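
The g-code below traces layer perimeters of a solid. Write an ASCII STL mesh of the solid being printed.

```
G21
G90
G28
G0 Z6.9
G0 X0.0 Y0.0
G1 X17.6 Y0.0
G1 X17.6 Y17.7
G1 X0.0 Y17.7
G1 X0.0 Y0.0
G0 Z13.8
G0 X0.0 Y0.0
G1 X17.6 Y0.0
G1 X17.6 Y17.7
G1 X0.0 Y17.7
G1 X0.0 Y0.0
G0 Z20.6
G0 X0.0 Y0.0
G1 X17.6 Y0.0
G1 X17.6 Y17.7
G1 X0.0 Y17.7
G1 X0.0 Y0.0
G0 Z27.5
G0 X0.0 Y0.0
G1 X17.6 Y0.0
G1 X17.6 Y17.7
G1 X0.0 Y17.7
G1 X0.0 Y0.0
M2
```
solid part
  facet normal 0.0000 0.0000 -1.0000
    outer loop
      vertex 17.6 17.7 0.0
      vertex 17.6 0.0 0.0
      vertex 0.0 0.0 0.0
    endloop
  endfacet
  facet normal 0.0000 0.0000 -1.0000
    outer loop
      vertex 0.0 17.7 0.0
      vertex 17.6 17.7 0.0
      vertex 0.0 0.0 0.0
    endloop
  endfacet
  facet normal 0.0000 0.0000 1.0000
    outer loop
      vertex 0.0 0.0 27.5
      vertex 17.6 0.0 27.5
      vertex 17.6 17.7 27.5
    endloop
  endfacet
  facet normal 0.0000 0.0000 1.0000
    outer loop
      vertex 0.0 0.0 27.5
      vertex 17.6 17.7 27.5
      vertex 0.0 17.7 27.5
    endloop
  endfacet
  facet normal 0.0000 -1.0000 0.0000
    outer loop
      vertex 0.0 0.0 0.0
      vertex 17.6 0.0 0.0
      vertex 17.6 0.0 27.5
    endloop
  endfacet
  facet normal 0.0000 -1.0000 0.0000
    outer loop
      vertex 0.0 0.0 0.0
      vertex 17.6 0.0 27.5
      vertex 0.0 0.0 27.5
    endloop
  endfacet
  facet normal 0.0000 1.0000 0.0000
    outer loop
      vertex 17.6 17.7 27.5
      vertex 17.6 17.7 0.0
      vertex 0.0 17.7 0.0
    endloop
  endfacet
  facet normal 0.0000 1.0000 0.0000
    outer loop
      vertex 0.0 17.7 27.5
      vertex 17.6 17.7 27.5
      vertex 0.0 17.7 0.0
    endloop
  endfacet
  facet normal -1.0000 0.0000 0.0000
    outer loop
      vertex 0.0 17.7 27.5
      vertex 0.0 17.7 0.0
      vertex 0.0 0.0 0.0
    endloop
  endfacet
  facet normal -1.0000 0.0000 0.0000
    outer loop
      vertex 0.0 0.0 27.5
      vertex 0.0 17.7 27.5
      vertex 0.0 0.0 0.0
    endloop
  endfacet
  facet normal 1.0000 0.0000 0.0000
    outer loop
      vertex 17.6 0.0 0.0
      vertex 17.6 17.7 0.0
      vertex 17.6 17.7 27.5
    endloop
  endfacet
  facet normal 1.0000 0.0000 0.0000
    outer loop
      vertex 17.6 0.0 0.0
      vertex 17.6 17.7 27.5
      vertex 17.6 0.0 27.5
    endloop
  endfacet
endsolid part

The G0 Z moves step by Δz≈6.9 mm. Every layer's G1 loop is the same polygon, so the solid is a straight extrusion of it from z=0 to z≈27.5. Closing with flat bottom and top caps and triangulating gives 12 facets — a rectangular box, roughly 17.6 × 17.7 mm footprint and 27.5 mm tall.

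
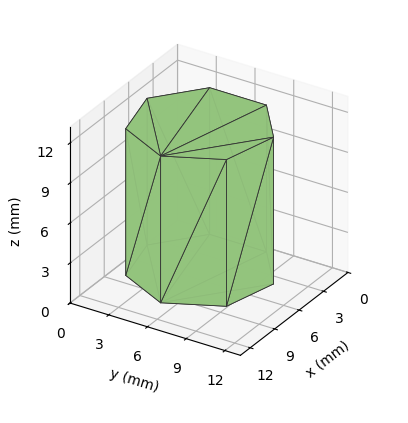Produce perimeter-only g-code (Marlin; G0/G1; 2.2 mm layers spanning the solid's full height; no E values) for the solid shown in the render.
Reading the render: the shape is a regular 7-sided prism (a cylinder approximated with 7 flat sides), circumscribed radius ≈ 5 mm, height ≈ 11 mm (dimensions read to the nearest mm from the axis ticks). For the g-code, the solid's height is divided into equal slices at the stated Δz and each level perimeter traced with G1 moves after a G0 lift.

; perimeter-only toolpath
G21 ; units = mm
G90 ; absolute positioning
G28 ; home
; layer 1
G0 Z2.2
G0 X10.0 Y5.0
G1 X8.1 Y8.9
G1 X3.9 Y9.9
G1 X0.5 Y7.2
G1 X0.5 Y2.8
G1 X3.9 Y0.1
G1 X8.1 Y1.1
G1 X10.0 Y5.0
; layer 2
G0 Z4.4
G0 X10.0 Y5.0
G1 X8.1 Y8.9
G1 X3.9 Y9.9
G1 X0.5 Y7.2
G1 X0.5 Y2.8
G1 X3.9 Y0.1
G1 X8.1 Y1.1
G1 X10.0 Y5.0
; layer 3
G0 Z6.6
G0 X10.0 Y5.0
G1 X8.1 Y8.9
G1 X3.9 Y9.9
G1 X0.5 Y7.2
G1 X0.5 Y2.8
G1 X3.9 Y0.1
G1 X8.1 Y1.1
G1 X10.0 Y5.0
; layer 4
G0 Z8.8
G0 X10.0 Y5.0
G1 X8.1 Y8.9
G1 X3.9 Y9.9
G1 X0.5 Y7.2
G1 X0.5 Y2.8
G1 X3.9 Y0.1
G1 X8.1 Y1.1
G1 X10.0 Y5.0
; layer 5
G0 Z11.0
G0 X10.0 Y5.0
G1 X8.1 Y8.9
G1 X3.9 Y9.9
G1 X0.5 Y7.2
G1 X0.5 Y2.8
G1 X3.9 Y0.1
G1 X8.1 Y1.1
G1 X10.0 Y5.0
M2 ; end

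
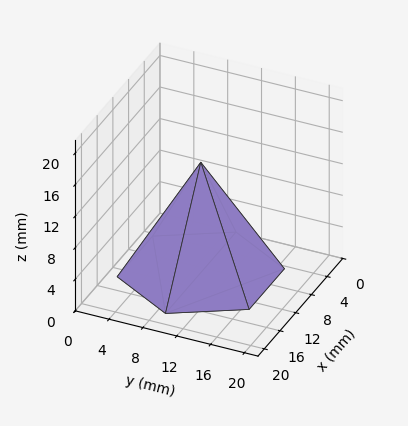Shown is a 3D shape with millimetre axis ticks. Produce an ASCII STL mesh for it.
Reading the render: the shape is a regular 6-sided pyramid, base circumscribed radius ≈ 9 mm, apex at z ≈ 14 mm (dimensions read to the nearest mm from the axis ticks). For the STL, each face is triangulated and given an outward normal.

solid part
  facet normal 0.0000 0.0000 -1.0000
    outer loop
      vertex 4.50 16.79 0.00
      vertex 13.50 16.79 0.00
      vertex 18.00 9.00 0.00
    endloop
  endfacet
  facet normal 0.0000 0.0000 -1.0000
    outer loop
      vertex 0.00 9.00 0.00
      vertex 4.50 16.79 0.00
      vertex 18.00 9.00 0.00
    endloop
  endfacet
  facet normal 0.0000 0.0000 -1.0000
    outer loop
      vertex 4.50 1.21 0.00
      vertex 0.00 9.00 0.00
      vertex 18.00 9.00 0.00
    endloop
  endfacet
  facet normal 0.0000 0.0000 -1.0000
    outer loop
      vertex 13.50 1.21 0.00
      vertex 4.50 1.21 0.00
      vertex 18.00 9.00 0.00
    endloop
  endfacet
  facet normal 0.7566 0.4371 0.4864
    outer loop
      vertex 18.00 9.00 0.00
      vertex 13.50 16.79 0.00
      vertex 9.00 9.00 14.00
    endloop
  endfacet
  facet normal 0.0000 0.8738 0.4862
    outer loop
      vertex 13.50 16.79 0.00
      vertex 4.50 16.79 0.00
      vertex 9.00 9.00 14.00
    endloop
  endfacet
  facet normal -0.7566 0.4371 0.4864
    outer loop
      vertex 4.50 16.79 0.00
      vertex 0.00 9.00 0.00
      vertex 9.00 9.00 14.00
    endloop
  endfacet
  facet normal -0.7566 -0.4371 0.4864
    outer loop
      vertex 0.00 9.00 0.00
      vertex 4.50 1.21 0.00
      vertex 9.00 9.00 14.00
    endloop
  endfacet
  facet normal 0.0000 -0.8738 0.4862
    outer loop
      vertex 4.50 1.21 0.00
      vertex 13.50 1.21 0.00
      vertex 9.00 9.00 14.00
    endloop
  endfacet
  facet normal 0.7566 -0.4371 0.4864
    outer loop
      vertex 13.50 1.21 0.00
      vertex 18.00 9.00 0.00
      vertex 9.00 9.00 14.00
    endloop
  endfacet
endsolid part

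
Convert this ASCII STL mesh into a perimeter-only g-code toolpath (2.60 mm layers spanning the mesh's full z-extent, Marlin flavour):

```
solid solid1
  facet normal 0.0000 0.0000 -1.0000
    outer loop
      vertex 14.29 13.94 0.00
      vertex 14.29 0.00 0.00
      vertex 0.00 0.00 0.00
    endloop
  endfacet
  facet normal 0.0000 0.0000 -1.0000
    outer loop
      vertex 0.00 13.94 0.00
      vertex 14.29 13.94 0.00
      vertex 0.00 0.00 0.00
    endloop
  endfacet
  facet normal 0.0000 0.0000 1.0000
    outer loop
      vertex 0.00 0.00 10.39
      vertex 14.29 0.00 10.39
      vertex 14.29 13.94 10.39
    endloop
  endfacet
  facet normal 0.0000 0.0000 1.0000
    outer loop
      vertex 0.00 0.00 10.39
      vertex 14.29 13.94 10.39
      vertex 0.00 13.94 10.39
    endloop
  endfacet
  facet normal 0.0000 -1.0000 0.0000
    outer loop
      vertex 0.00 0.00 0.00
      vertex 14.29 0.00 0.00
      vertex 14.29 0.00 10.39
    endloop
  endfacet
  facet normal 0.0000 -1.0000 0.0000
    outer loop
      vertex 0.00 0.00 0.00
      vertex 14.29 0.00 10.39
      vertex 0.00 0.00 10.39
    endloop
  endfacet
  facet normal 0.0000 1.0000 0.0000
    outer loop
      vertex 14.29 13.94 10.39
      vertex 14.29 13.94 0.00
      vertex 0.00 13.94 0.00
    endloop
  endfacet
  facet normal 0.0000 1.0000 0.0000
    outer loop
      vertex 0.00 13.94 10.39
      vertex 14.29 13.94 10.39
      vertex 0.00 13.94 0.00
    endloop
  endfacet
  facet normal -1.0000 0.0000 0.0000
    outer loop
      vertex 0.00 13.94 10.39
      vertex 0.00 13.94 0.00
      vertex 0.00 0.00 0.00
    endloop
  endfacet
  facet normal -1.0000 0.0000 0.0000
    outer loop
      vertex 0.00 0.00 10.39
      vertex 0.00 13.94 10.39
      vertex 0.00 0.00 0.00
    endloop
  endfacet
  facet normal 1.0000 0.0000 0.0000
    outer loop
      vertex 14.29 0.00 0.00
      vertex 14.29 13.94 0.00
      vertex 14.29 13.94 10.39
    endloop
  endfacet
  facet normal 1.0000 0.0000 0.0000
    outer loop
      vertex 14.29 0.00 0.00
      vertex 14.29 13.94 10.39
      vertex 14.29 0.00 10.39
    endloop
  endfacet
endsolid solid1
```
; perimeter-only toolpath
G21 ; units = mm
G90 ; absolute positioning
G28 ; home
; layer 1
G0 Z2.60
G0 X0.00 Y0.00
G1 X14.29 Y0.00
G1 X14.29 Y13.94
G1 X0.00 Y13.94
G1 X0.00 Y0.00
; layer 2
G0 Z5.20
G0 X0.00 Y0.00
G1 X14.29 Y0.00
G1 X14.29 Y13.94
G1 X0.00 Y13.94
G1 X0.00 Y0.00
; layer 3
G0 Z7.79
G0 X0.00 Y0.00
G1 X14.29 Y0.00
G1 X14.29 Y13.94
G1 X0.00 Y13.94
G1 X0.00 Y0.00
; layer 4
G0 Z10.39
G0 X0.00 Y0.00
G1 X14.29 Y0.00
G1 X14.29 Y13.94
G1 X0.00 Y13.94
G1 X0.00 Y0.00
M2 ; end

The solid is a rectangular box, roughly 14.3 × 13.9 mm footprint and 10.4 mm tall. Slicing at Δz = 2.60 mm — 4 equal slices spanning the solid's height, so layer i sits at z = i·h/4 — gives 4 non-empty perimeters. Each is a 4-segment closed polygon; G0 lifts to the layer z and rapids to the start vertex, then G1 traces the edges.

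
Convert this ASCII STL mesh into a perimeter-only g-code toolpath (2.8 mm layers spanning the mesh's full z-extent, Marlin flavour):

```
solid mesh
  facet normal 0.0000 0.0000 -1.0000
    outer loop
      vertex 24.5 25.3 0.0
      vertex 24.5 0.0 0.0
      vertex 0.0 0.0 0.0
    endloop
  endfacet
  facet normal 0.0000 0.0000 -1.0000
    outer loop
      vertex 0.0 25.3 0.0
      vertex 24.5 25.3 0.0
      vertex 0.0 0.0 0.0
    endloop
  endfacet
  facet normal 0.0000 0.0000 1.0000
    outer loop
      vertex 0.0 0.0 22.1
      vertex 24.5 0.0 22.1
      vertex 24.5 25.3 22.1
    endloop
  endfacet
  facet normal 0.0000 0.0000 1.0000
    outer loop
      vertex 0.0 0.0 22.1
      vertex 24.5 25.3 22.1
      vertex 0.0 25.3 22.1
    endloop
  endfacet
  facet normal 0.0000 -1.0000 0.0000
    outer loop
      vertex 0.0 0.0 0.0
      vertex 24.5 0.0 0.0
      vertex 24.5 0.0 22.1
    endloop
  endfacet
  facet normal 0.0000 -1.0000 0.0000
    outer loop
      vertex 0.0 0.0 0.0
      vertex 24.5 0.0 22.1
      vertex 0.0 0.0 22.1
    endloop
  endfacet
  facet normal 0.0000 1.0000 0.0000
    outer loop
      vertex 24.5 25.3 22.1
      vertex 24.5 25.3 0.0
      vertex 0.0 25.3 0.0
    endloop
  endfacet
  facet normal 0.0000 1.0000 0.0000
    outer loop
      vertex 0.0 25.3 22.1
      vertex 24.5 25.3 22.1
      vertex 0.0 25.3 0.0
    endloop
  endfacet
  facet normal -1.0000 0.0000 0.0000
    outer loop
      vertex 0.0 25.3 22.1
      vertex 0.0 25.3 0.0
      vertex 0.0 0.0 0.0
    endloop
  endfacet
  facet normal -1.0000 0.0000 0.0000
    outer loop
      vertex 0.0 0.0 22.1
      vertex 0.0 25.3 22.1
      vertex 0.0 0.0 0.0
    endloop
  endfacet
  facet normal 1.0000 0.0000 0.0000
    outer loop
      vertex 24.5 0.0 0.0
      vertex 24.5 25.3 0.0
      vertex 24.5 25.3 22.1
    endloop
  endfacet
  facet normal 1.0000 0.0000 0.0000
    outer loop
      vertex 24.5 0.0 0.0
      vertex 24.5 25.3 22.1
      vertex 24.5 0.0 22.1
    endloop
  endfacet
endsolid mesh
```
; perimeter-only toolpath
G21 ; units = mm
G90 ; absolute positioning
G28 ; home
; layer 1
G0 Z2.8
G0 X0.0 Y0.0
G1 X24.5 Y0.0
G1 X24.5 Y25.3
G1 X0.0 Y25.3
G1 X0.0 Y0.0
; layer 2
G0 Z5.5
G0 X0.0 Y0.0
G1 X24.5 Y0.0
G1 X24.5 Y25.3
G1 X0.0 Y25.3
G1 X0.0 Y0.0
; layer 3
G0 Z8.3
G0 X0.0 Y0.0
G1 X24.5 Y0.0
G1 X24.5 Y25.3
G1 X0.0 Y25.3
G1 X0.0 Y0.0
; layer 4
G0 Z11.1
G0 X0.0 Y0.0
G1 X24.5 Y0.0
G1 X24.5 Y25.3
G1 X0.0 Y25.3
G1 X0.0 Y0.0
; layer 5
G0 Z13.8
G0 X0.0 Y0.0
G1 X24.5 Y0.0
G1 X24.5 Y25.3
G1 X0.0 Y25.3
G1 X0.0 Y0.0
; layer 6
G0 Z16.6
G0 X0.0 Y0.0
G1 X24.5 Y0.0
G1 X24.5 Y25.3
G1 X0.0 Y25.3
G1 X0.0 Y0.0
; layer 7
G0 Z19.3
G0 X0.0 Y0.0
G1 X24.5 Y0.0
G1 X24.5 Y25.3
G1 X0.0 Y25.3
G1 X0.0 Y0.0
; layer 8
G0 Z22.1
G0 X0.0 Y0.0
G1 X24.5 Y0.0
G1 X24.5 Y25.3
G1 X0.0 Y25.3
G1 X0.0 Y0.0
M2 ; end

The solid is a rectangular box, roughly 24.5 × 25.3 mm footprint and 22.1 mm tall. Slicing at Δz = 2.8 mm — 8 equal slices spanning the solid's height, so layer i sits at z = i·h/8 — gives 8 non-empty perimeters. Each is a 4-segment closed polygon; G0 lifts to the layer z and rapids to the start vertex, then G1 traces the edges.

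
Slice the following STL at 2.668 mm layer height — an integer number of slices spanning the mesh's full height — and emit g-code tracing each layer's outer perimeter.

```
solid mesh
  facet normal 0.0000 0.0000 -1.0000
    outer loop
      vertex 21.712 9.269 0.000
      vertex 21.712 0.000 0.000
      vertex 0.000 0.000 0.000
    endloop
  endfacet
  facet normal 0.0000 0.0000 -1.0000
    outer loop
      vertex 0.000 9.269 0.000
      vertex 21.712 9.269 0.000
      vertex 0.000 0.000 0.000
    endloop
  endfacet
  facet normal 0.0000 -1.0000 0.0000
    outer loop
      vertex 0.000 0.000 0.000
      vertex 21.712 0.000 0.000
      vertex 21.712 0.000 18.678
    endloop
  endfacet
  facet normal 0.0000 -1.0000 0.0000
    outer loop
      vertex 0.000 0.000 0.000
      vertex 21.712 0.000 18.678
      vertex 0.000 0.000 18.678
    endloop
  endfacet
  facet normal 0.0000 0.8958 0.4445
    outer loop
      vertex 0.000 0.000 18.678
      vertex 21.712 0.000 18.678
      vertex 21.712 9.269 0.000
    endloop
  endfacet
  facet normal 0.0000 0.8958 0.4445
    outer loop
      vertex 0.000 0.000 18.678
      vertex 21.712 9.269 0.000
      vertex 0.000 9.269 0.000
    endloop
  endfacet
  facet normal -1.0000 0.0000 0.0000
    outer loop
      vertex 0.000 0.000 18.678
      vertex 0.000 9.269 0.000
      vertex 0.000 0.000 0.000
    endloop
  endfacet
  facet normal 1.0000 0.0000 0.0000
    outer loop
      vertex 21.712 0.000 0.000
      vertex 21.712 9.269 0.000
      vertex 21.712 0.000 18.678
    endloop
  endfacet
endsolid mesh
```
; perimeter-only toolpath
G21 ; units = mm
G90 ; absolute positioning
G28 ; home
; layer 1
G0 Z2.668
G0 X0.000 Y0.000
G1 X21.712 Y0.000
G1 X21.712 Y7.945
G1 X0.000 Y7.945
G1 X0.000 Y0.000
; layer 2
G0 Z5.337
G0 X0.000 Y0.000
G1 X21.712 Y0.000
G1 X21.712 Y6.621
G1 X0.000 Y6.621
G1 X0.000 Y0.000
; layer 3
G0 Z8.005
G0 X0.000 Y0.000
G1 X21.712 Y0.000
G1 X21.712 Y5.297
G1 X0.000 Y5.297
G1 X0.000 Y0.000
; layer 4
G0 Z10.673
G0 X0.000 Y0.000
G1 X21.712 Y0.000
G1 X21.712 Y3.972
G1 X0.000 Y3.972
G1 X0.000 Y0.000
; layer 5
G0 Z13.341
G0 X0.000 Y0.000
G1 X21.712 Y0.000
G1 X21.712 Y2.648
G1 X0.000 Y2.648
G1 X0.000 Y0.000
; layer 6
G0 Z16.010
G0 X0.000 Y0.000
G1 X21.712 Y0.000
G1 X21.712 Y1.324
G1 X0.000 Y1.324
G1 X0.000 Y0.000
M2 ; end

The solid is a wedge (ramp): 21.7 × 9.27 mm base, rising to 18.7 mm along the y=0 edge and sloping linearly to z=0 at y=9.27. Slicing at Δz = 2.668 mm — 7 equal slices spanning the solid's height, so layer i sits at z = i·h/7 — gives 6 non-empty perimeters. Each is a 4-segment closed polygon; G0 lifts to the layer z and rapids to the start vertex, then G1 traces the edges. The cross-section shrinks linearly with z (the slice at the apex is degenerate and omitted).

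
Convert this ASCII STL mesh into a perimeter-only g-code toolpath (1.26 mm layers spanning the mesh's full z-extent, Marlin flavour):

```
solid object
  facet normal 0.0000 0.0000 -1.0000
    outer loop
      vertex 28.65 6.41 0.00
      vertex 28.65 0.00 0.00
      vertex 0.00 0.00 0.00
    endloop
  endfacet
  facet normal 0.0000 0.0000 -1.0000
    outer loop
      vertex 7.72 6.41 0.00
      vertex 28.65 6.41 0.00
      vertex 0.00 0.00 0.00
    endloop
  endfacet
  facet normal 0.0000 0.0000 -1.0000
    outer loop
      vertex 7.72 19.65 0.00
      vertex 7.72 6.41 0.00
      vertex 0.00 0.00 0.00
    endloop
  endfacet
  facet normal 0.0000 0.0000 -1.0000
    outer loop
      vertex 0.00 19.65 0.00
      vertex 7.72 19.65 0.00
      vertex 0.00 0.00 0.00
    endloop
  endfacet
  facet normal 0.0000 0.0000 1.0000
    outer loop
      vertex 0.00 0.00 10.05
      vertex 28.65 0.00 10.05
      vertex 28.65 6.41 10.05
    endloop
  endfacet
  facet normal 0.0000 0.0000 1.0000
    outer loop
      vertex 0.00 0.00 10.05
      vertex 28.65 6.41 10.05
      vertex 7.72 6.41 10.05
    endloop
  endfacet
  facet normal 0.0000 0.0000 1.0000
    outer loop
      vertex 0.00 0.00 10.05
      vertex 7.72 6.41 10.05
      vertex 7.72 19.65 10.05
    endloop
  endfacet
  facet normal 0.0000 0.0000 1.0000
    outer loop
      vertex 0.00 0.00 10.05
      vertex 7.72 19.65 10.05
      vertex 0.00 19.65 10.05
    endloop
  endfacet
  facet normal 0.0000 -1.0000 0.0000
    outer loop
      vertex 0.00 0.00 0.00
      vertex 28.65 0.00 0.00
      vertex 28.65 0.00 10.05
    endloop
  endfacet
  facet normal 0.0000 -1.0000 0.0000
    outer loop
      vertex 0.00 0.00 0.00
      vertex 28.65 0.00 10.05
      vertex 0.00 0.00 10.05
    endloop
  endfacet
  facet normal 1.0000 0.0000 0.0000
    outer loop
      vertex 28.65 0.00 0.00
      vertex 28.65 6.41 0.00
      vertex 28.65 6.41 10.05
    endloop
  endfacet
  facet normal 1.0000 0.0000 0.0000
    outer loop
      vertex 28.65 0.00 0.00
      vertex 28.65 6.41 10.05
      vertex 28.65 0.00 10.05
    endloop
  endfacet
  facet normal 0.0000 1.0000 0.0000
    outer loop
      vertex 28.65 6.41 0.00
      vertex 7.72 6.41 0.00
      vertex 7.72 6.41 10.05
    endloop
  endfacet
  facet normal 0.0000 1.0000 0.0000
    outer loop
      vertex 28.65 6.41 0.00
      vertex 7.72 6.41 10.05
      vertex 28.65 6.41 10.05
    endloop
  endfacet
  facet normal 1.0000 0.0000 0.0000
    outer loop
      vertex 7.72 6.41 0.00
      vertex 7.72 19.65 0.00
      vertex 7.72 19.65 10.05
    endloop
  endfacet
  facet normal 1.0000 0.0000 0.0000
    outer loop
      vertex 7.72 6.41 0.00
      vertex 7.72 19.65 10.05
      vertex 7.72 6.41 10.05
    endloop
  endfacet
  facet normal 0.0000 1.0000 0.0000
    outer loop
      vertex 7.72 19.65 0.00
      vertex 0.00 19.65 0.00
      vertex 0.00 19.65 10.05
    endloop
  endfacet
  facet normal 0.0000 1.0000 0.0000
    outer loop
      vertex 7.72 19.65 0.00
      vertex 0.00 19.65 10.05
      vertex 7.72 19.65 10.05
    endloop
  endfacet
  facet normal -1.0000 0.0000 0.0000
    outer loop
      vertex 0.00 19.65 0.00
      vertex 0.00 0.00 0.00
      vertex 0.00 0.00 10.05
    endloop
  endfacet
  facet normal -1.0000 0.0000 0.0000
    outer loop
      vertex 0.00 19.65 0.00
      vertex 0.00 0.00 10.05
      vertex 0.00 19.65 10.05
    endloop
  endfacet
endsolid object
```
; perimeter-only toolpath
G21 ; units = mm
G90 ; absolute positioning
G28 ; home
; layer 1
G0 Z1.26
G0 X0.00 Y0.00
G1 X28.65 Y0.00
G1 X28.65 Y6.41
G1 X7.72 Y6.41
G1 X7.72 Y19.65
G1 X0.00 Y19.65
G1 X0.00 Y0.00
; layer 2
G0 Z2.51
G0 X0.00 Y0.00
G1 X28.65 Y0.00
G1 X28.65 Y6.41
G1 X7.72 Y6.41
G1 X7.72 Y19.65
G1 X0.00 Y19.65
G1 X0.00 Y0.00
; layer 3
G0 Z3.77
G0 X0.00 Y0.00
G1 X28.65 Y0.00
G1 X28.65 Y6.41
G1 X7.72 Y6.41
G1 X7.72 Y19.65
G1 X0.00 Y19.65
G1 X0.00 Y0.00
; layer 4
G0 Z5.03
G0 X0.00 Y0.00
G1 X28.65 Y0.00
G1 X28.65 Y6.41
G1 X7.72 Y6.41
G1 X7.72 Y19.65
G1 X0.00 Y19.65
G1 X0.00 Y0.00
; layer 5
G0 Z6.28
G0 X0.00 Y0.00
G1 X28.65 Y0.00
G1 X28.65 Y6.41
G1 X7.72 Y6.41
G1 X7.72 Y19.65
G1 X0.00 Y19.65
G1 X0.00 Y0.00
; layer 6
G0 Z7.54
G0 X0.00 Y0.00
G1 X28.65 Y0.00
G1 X28.65 Y6.41
G1 X7.72 Y6.41
G1 X7.72 Y19.65
G1 X0.00 Y19.65
G1 X0.00 Y0.00
; layer 7
G0 Z8.79
G0 X0.00 Y0.00
G1 X28.65 Y0.00
G1 X28.65 Y6.41
G1 X7.72 Y6.41
G1 X7.72 Y19.65
G1 X0.00 Y19.65
G1 X0.00 Y0.00
; layer 8
G0 Z10.05
G0 X0.00 Y0.00
G1 X28.65 Y0.00
G1 X28.65 Y6.41
G1 X7.72 Y6.41
G1 X7.72 Y19.65
G1 X0.00 Y19.65
G1 X0.00 Y0.00
M2 ; end

The solid is an L-shaped prism: outer 28.6 × 19.6 mm, arm thicknesses ≈ 6.41 mm (horizontal) and 7.72 mm (vertical), extruded 10.1 mm in z. Slicing at Δz = 1.26 mm — 8 equal slices spanning the solid's height, so layer i sits at z = i·h/8 — gives 8 non-empty perimeters. Each is a 6-segment closed polygon; G0 lifts to the layer z and rapids to the start vertex, then G1 traces the edges.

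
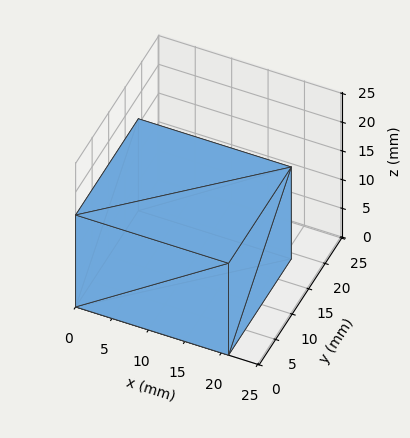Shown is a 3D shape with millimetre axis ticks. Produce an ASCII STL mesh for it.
Reading the render: the shape is a rectangular box, roughly 21 × 19 mm footprint and 16 mm tall (dimensions read to the nearest mm from the axis ticks). For the STL, each face is triangulated and given an outward normal.

solid part
  facet normal 0.0000 0.0000 -1.0000
    outer loop
      vertex 21.000 19.000 0.000
      vertex 21.000 0.000 0.000
      vertex 0.000 0.000 0.000
    endloop
  endfacet
  facet normal 0.0000 0.0000 -1.0000
    outer loop
      vertex 0.000 19.000 0.000
      vertex 21.000 19.000 0.000
      vertex 0.000 0.000 0.000
    endloop
  endfacet
  facet normal 0.0000 0.0000 1.0000
    outer loop
      vertex 0.000 0.000 16.000
      vertex 21.000 0.000 16.000
      vertex 21.000 19.000 16.000
    endloop
  endfacet
  facet normal 0.0000 0.0000 1.0000
    outer loop
      vertex 0.000 0.000 16.000
      vertex 21.000 19.000 16.000
      vertex 0.000 19.000 16.000
    endloop
  endfacet
  facet normal 0.0000 -1.0000 0.0000
    outer loop
      vertex 0.000 0.000 0.000
      vertex 21.000 0.000 0.000
      vertex 21.000 0.000 16.000
    endloop
  endfacet
  facet normal 0.0000 -1.0000 0.0000
    outer loop
      vertex 0.000 0.000 0.000
      vertex 21.000 0.000 16.000
      vertex 0.000 0.000 16.000
    endloop
  endfacet
  facet normal 0.0000 1.0000 0.0000
    outer loop
      vertex 21.000 19.000 16.000
      vertex 21.000 19.000 0.000
      vertex 0.000 19.000 0.000
    endloop
  endfacet
  facet normal 0.0000 1.0000 0.0000
    outer loop
      vertex 0.000 19.000 16.000
      vertex 21.000 19.000 16.000
      vertex 0.000 19.000 0.000
    endloop
  endfacet
  facet normal -1.0000 0.0000 0.0000
    outer loop
      vertex 0.000 19.000 16.000
      vertex 0.000 19.000 0.000
      vertex 0.000 0.000 0.000
    endloop
  endfacet
  facet normal -1.0000 0.0000 0.0000
    outer loop
      vertex 0.000 0.000 16.000
      vertex 0.000 19.000 16.000
      vertex 0.000 0.000 0.000
    endloop
  endfacet
  facet normal 1.0000 0.0000 0.0000
    outer loop
      vertex 21.000 0.000 0.000
      vertex 21.000 19.000 0.000
      vertex 21.000 19.000 16.000
    endloop
  endfacet
  facet normal 1.0000 0.0000 0.0000
    outer loop
      vertex 21.000 0.000 0.000
      vertex 21.000 19.000 16.000
      vertex 21.000 0.000 16.000
    endloop
  endfacet
endsolid part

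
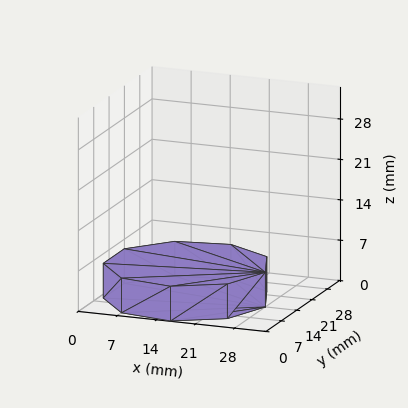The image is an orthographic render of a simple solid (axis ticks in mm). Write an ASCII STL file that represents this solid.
Reading the render: the shape is a regular 9-sided prism (a cylinder approximated with 9 flat sides), circumscribed radius ≈ 14 mm, height ≈ 6 mm (dimensions read to the nearest mm from the axis ticks). For the STL, each face is triangulated and given an outward normal.

solid part
  facet normal 0.0000 0.0000 -1.0000
    outer loop
      vertex 16.431 27.787 0.000
      vertex 24.725 22.999 0.000
      vertex 28.000 14.000 0.000
    endloop
  endfacet
  facet normal 0.0000 0.0000 -1.0000
    outer loop
      vertex 7.000 26.124 0.000
      vertex 16.431 27.787 0.000
      vertex 28.000 14.000 0.000
    endloop
  endfacet
  facet normal 0.0000 0.0000 -1.0000
    outer loop
      vertex 0.844 18.788 0.000
      vertex 7.000 26.124 0.000
      vertex 28.000 14.000 0.000
    endloop
  endfacet
  facet normal 0.0000 0.0000 -1.0000
    outer loop
      vertex 0.844 9.212 0.000
      vertex 0.844 18.788 0.000
      vertex 28.000 14.000 0.000
    endloop
  endfacet
  facet normal 0.0000 0.0000 -1.0000
    outer loop
      vertex 7.000 1.876 0.000
      vertex 0.844 9.212 0.000
      vertex 28.000 14.000 0.000
    endloop
  endfacet
  facet normal 0.0000 0.0000 -1.0000
    outer loop
      vertex 16.431 0.213 0.000
      vertex 7.000 1.876 0.000
      vertex 28.000 14.000 0.000
    endloop
  endfacet
  facet normal 0.0000 0.0000 -1.0000
    outer loop
      vertex 24.725 5.001 0.000
      vertex 16.431 0.213 0.000
      vertex 28.000 14.000 0.000
    endloop
  endfacet
  facet normal 0.0000 0.0000 1.0000
    outer loop
      vertex 28.000 14.000 6.000
      vertex 24.725 22.999 6.000
      vertex 16.431 27.787 6.000
    endloop
  endfacet
  facet normal 0.0000 0.0000 1.0000
    outer loop
      vertex 28.000 14.000 6.000
      vertex 16.431 27.787 6.000
      vertex 7.000 26.124 6.000
    endloop
  endfacet
  facet normal 0.0000 0.0000 1.0000
    outer loop
      vertex 28.000 14.000 6.000
      vertex 7.000 26.124 6.000
      vertex 0.844 18.788 6.000
    endloop
  endfacet
  facet normal 0.0000 0.0000 1.0000
    outer loop
      vertex 28.000 14.000 6.000
      vertex 0.844 18.788 6.000
      vertex 0.844 9.212 6.000
    endloop
  endfacet
  facet normal 0.0000 0.0000 1.0000
    outer loop
      vertex 28.000 14.000 6.000
      vertex 0.844 9.212 6.000
      vertex 7.000 1.876 6.000
    endloop
  endfacet
  facet normal 0.0000 0.0000 1.0000
    outer loop
      vertex 28.000 14.000 6.000
      vertex 7.000 1.876 6.000
      vertex 16.431 0.213 6.000
    endloop
  endfacet
  facet normal 0.0000 0.0000 1.0000
    outer loop
      vertex 28.000 14.000 6.000
      vertex 16.431 0.213 6.000
      vertex 24.725 5.001 6.000
    endloop
  endfacet
  facet normal 0.9397 0.3420 0.0000
    outer loop
      vertex 28.000 14.000 0.000
      vertex 24.725 22.999 0.000
      vertex 24.725 22.999 6.000
    endloop
  endfacet
  facet normal 0.9397 0.3420 0.0000
    outer loop
      vertex 28.000 14.000 0.000
      vertex 24.725 22.999 6.000
      vertex 28.000 14.000 6.000
    endloop
  endfacet
  facet normal 0.5000 0.8660 0.0000
    outer loop
      vertex 24.725 22.999 0.000
      vertex 16.431 27.787 0.000
      vertex 16.431 27.787 6.000
    endloop
  endfacet
  facet normal 0.5000 0.8660 0.0000
    outer loop
      vertex 24.725 22.999 0.000
      vertex 16.431 27.787 6.000
      vertex 24.725 22.999 6.000
    endloop
  endfacet
  facet normal -0.1737 0.9848 0.0000
    outer loop
      vertex 16.431 27.787 0.000
      vertex 7.000 26.124 0.000
      vertex 7.000 26.124 6.000
    endloop
  endfacet
  facet normal -0.1737 0.9848 0.0000
    outer loop
      vertex 16.431 27.787 0.000
      vertex 7.000 26.124 6.000
      vertex 16.431 27.787 6.000
    endloop
  endfacet
  facet normal -0.7660 0.6428 0.0000
    outer loop
      vertex 7.000 26.124 0.000
      vertex 0.844 18.788 0.000
      vertex 0.844 18.788 6.000
    endloop
  endfacet
  facet normal -0.7660 0.6428 0.0000
    outer loop
      vertex 7.000 26.124 0.000
      vertex 0.844 18.788 6.000
      vertex 7.000 26.124 6.000
    endloop
  endfacet
  facet normal -1.0000 0.0000 0.0000
    outer loop
      vertex 0.844 18.788 0.000
      vertex 0.844 9.212 0.000
      vertex 0.844 9.212 6.000
    endloop
  endfacet
  facet normal -1.0000 0.0000 0.0000
    outer loop
      vertex 0.844 18.788 0.000
      vertex 0.844 9.212 6.000
      vertex 0.844 18.788 6.000
    endloop
  endfacet
  facet normal -0.7660 -0.6428 0.0000
    outer loop
      vertex 0.844 9.212 0.000
      vertex 7.000 1.876 0.000
      vertex 7.000 1.876 6.000
    endloop
  endfacet
  facet normal -0.7660 -0.6428 0.0000
    outer loop
      vertex 0.844 9.212 0.000
      vertex 7.000 1.876 6.000
      vertex 0.844 9.212 6.000
    endloop
  endfacet
  facet normal -0.1737 -0.9848 0.0000
    outer loop
      vertex 7.000 1.876 0.000
      vertex 16.431 0.213 0.000
      vertex 16.431 0.213 6.000
    endloop
  endfacet
  facet normal -0.1737 -0.9848 0.0000
    outer loop
      vertex 7.000 1.876 0.000
      vertex 16.431 0.213 6.000
      vertex 7.000 1.876 6.000
    endloop
  endfacet
  facet normal 0.5000 -0.8660 0.0000
    outer loop
      vertex 16.431 0.213 0.000
      vertex 24.725 5.001 0.000
      vertex 24.725 5.001 6.000
    endloop
  endfacet
  facet normal 0.5000 -0.8660 0.0000
    outer loop
      vertex 16.431 0.213 0.000
      vertex 24.725 5.001 6.000
      vertex 16.431 0.213 6.000
    endloop
  endfacet
  facet normal 0.9397 -0.3420 0.0000
    outer loop
      vertex 24.725 5.001 0.000
      vertex 28.000 14.000 0.000
      vertex 28.000 14.000 6.000
    endloop
  endfacet
  facet normal 0.9397 -0.3420 0.0000
    outer loop
      vertex 24.725 5.001 0.000
      vertex 28.000 14.000 6.000
      vertex 24.725 5.001 6.000
    endloop
  endfacet
endsolid part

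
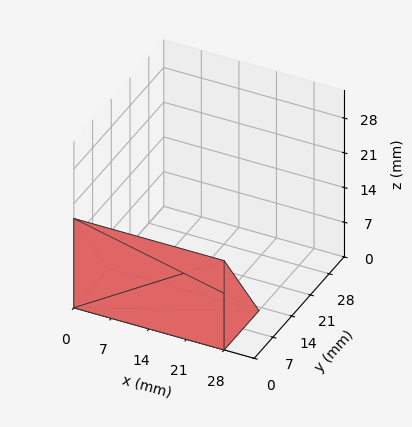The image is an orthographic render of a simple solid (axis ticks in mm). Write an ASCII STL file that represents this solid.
Reading the render: the shape is a wedge (ramp): 28 × 13 mm base, rising to 18 mm along the y=0 edge and sloping linearly to z=0 at y=13 (dimensions read to the nearest mm from the axis ticks). For the STL, each face is triangulated and given an outward normal.

solid part
  facet normal 0.0000 0.0000 -1.0000
    outer loop
      vertex 28.0 13.0 0.0
      vertex 28.0 0.0 0.0
      vertex 0.0 0.0 0.0
    endloop
  endfacet
  facet normal 0.0000 0.0000 -1.0000
    outer loop
      vertex 0.0 13.0 0.0
      vertex 28.0 13.0 0.0
      vertex 0.0 0.0 0.0
    endloop
  endfacet
  facet normal 0.0000 -1.0000 0.0000
    outer loop
      vertex 0.0 0.0 0.0
      vertex 28.0 0.0 0.0
      vertex 28.0 0.0 18.0
    endloop
  endfacet
  facet normal 0.0000 -1.0000 0.0000
    outer loop
      vertex 0.0 0.0 0.0
      vertex 28.0 0.0 18.0
      vertex 0.0 0.0 18.0
    endloop
  endfacet
  facet normal 0.0000 0.8107 0.5855
    outer loop
      vertex 0.0 0.0 18.0
      vertex 28.0 0.0 18.0
      vertex 28.0 13.0 0.0
    endloop
  endfacet
  facet normal 0.0000 0.8107 0.5855
    outer loop
      vertex 0.0 0.0 18.0
      vertex 28.0 13.0 0.0
      vertex 0.0 13.0 0.0
    endloop
  endfacet
  facet normal -1.0000 0.0000 0.0000
    outer loop
      vertex 0.0 0.0 18.0
      vertex 0.0 13.0 0.0
      vertex 0.0 0.0 0.0
    endloop
  endfacet
  facet normal 1.0000 0.0000 0.0000
    outer loop
      vertex 28.0 0.0 0.0
      vertex 28.0 13.0 0.0
      vertex 28.0 0.0 18.0
    endloop
  endfacet
endsolid part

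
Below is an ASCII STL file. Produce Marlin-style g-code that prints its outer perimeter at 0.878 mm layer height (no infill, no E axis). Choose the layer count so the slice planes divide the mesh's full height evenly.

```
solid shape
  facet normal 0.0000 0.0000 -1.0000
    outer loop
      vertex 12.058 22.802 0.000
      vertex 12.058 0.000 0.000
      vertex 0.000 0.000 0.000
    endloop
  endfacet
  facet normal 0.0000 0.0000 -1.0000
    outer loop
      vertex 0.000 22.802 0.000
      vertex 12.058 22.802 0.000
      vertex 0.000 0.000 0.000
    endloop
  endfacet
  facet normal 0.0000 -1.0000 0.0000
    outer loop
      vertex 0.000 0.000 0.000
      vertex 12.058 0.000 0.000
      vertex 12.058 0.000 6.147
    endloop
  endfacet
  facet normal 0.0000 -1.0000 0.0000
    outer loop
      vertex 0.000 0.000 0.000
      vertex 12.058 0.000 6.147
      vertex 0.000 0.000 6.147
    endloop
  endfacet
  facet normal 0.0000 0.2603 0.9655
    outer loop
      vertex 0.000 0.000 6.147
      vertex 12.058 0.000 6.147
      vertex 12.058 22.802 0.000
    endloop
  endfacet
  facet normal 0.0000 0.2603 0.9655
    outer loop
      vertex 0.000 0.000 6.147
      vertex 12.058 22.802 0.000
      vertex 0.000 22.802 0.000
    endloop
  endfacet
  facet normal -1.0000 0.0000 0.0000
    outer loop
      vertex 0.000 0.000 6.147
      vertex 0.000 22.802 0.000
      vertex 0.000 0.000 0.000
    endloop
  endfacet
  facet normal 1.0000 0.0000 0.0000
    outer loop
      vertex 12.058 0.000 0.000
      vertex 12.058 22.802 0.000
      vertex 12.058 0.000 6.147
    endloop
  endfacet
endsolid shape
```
; perimeter-only toolpath
G21 ; units = mm
G90 ; absolute positioning
G28 ; home
; layer 1
G0 Z0.878
G0 X0.000 Y0.000
G1 X12.058 Y0.000
G1 X12.058 Y19.545
G1 X0.000 Y19.545
G1 X0.000 Y0.000
; layer 2
G0 Z1.756
G0 X0.000 Y0.000
G1 X12.058 Y0.000
G1 X12.058 Y16.287
G1 X0.000 Y16.287
G1 X0.000 Y0.000
; layer 3
G0 Z2.634
G0 X0.000 Y0.000
G1 X12.058 Y0.000
G1 X12.058 Y13.030
G1 X0.000 Y13.030
G1 X0.000 Y0.000
; layer 4
G0 Z3.513
G0 X0.000 Y0.000
G1 X12.058 Y0.000
G1 X12.058 Y9.772
G1 X0.000 Y9.772
G1 X0.000 Y0.000
; layer 5
G0 Z4.391
G0 X0.000 Y0.000
G1 X12.058 Y0.000
G1 X12.058 Y6.515
G1 X0.000 Y6.515
G1 X0.000 Y0.000
; layer 6
G0 Z5.269
G0 X0.000 Y0.000
G1 X12.058 Y0.000
G1 X12.058 Y3.257
G1 X0.000 Y3.257
G1 X0.000 Y0.000
M2 ; end

The solid is a wedge (ramp): 12.1 × 22.8 mm base, rising to 6.15 mm along the y=0 edge and sloping linearly to z=0 at y=22.8. Slicing at Δz = 0.878 mm — 7 equal slices spanning the solid's height, so layer i sits at z = i·h/7 — gives 6 non-empty perimeters. Each is a 4-segment closed polygon; G0 lifts to the layer z and rapids to the start vertex, then G1 traces the edges. The cross-section shrinks linearly with z (the slice at the apex is degenerate and omitted).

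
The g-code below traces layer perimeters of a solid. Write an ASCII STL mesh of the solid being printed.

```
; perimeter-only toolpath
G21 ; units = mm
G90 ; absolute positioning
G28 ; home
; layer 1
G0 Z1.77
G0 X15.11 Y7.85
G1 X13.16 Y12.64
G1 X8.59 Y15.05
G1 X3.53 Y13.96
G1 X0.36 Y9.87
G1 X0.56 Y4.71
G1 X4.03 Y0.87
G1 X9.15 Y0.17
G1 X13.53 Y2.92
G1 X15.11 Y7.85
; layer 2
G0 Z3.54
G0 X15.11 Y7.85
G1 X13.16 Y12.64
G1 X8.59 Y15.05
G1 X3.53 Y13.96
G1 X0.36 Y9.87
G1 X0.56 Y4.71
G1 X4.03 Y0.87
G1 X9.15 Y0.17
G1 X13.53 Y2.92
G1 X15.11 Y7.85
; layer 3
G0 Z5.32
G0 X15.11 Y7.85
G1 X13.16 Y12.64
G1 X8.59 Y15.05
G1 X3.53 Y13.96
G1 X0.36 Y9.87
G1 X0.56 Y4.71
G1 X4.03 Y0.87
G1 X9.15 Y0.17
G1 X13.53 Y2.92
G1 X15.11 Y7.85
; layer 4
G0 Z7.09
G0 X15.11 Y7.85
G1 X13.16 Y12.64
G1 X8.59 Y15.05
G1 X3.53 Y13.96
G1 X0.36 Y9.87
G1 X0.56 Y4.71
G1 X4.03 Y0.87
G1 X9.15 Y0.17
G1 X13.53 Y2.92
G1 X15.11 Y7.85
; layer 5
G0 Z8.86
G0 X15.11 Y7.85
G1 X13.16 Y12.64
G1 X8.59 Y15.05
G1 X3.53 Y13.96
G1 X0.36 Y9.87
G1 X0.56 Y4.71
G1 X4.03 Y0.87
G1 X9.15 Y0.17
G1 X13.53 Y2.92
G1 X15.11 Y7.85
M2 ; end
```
solid part
  facet normal 0.0000 0.0000 -1.0000
    outer loop
      vertex 8.59 15.05 0.00
      vertex 13.16 12.64 0.00
      vertex 15.11 7.85 0.00
    endloop
  endfacet
  facet normal 0.0000 0.0000 -1.0000
    outer loop
      vertex 3.53 13.96 0.00
      vertex 8.59 15.05 0.00
      vertex 15.11 7.85 0.00
    endloop
  endfacet
  facet normal 0.0000 0.0000 -1.0000
    outer loop
      vertex 0.36 9.87 0.00
      vertex 3.53 13.96 0.00
      vertex 15.11 7.85 0.00
    endloop
  endfacet
  facet normal 0.0000 0.0000 -1.0000
    outer loop
      vertex 0.56 4.71 0.00
      vertex 0.36 9.87 0.00
      vertex 15.11 7.85 0.00
    endloop
  endfacet
  facet normal 0.0000 0.0000 -1.0000
    outer loop
      vertex 4.03 0.87 0.00
      vertex 0.56 4.71 0.00
      vertex 15.11 7.85 0.00
    endloop
  endfacet
  facet normal 0.0000 0.0000 -1.0000
    outer loop
      vertex 9.15 0.17 0.00
      vertex 4.03 0.87 0.00
      vertex 15.11 7.85 0.00
    endloop
  endfacet
  facet normal 0.0000 0.0000 -1.0000
    outer loop
      vertex 13.53 2.92 0.00
      vertex 9.15 0.17 0.00
      vertex 15.11 7.85 0.00
    endloop
  endfacet
  facet normal 0.0000 0.0000 1.0000
    outer loop
      vertex 15.11 7.85 8.86
      vertex 13.16 12.64 8.86
      vertex 8.59 15.05 8.86
    endloop
  endfacet
  facet normal 0.0000 0.0000 1.0000
    outer loop
      vertex 15.11 7.85 8.86
      vertex 8.59 15.05 8.86
      vertex 3.53 13.96 8.86
    endloop
  endfacet
  facet normal 0.0000 0.0000 1.0000
    outer loop
      vertex 15.11 7.85 8.86
      vertex 3.53 13.96 8.86
      vertex 0.36 9.87 8.86
    endloop
  endfacet
  facet normal 0.0000 0.0000 1.0000
    outer loop
      vertex 15.11 7.85 8.86
      vertex 0.36 9.87 8.86
      vertex 0.56 4.71 8.86
    endloop
  endfacet
  facet normal 0.0000 0.0000 1.0000
    outer loop
      vertex 15.11 7.85 8.86
      vertex 0.56 4.71 8.86
      vertex 4.03 0.87 8.86
    endloop
  endfacet
  facet normal 0.0000 0.0000 1.0000
    outer loop
      vertex 15.11 7.85 8.86
      vertex 4.03 0.87 8.86
      vertex 9.15 0.17 8.86
    endloop
  endfacet
  facet normal 0.0000 0.0000 1.0000
    outer loop
      vertex 15.11 7.85 8.86
      vertex 9.15 0.17 8.86
      vertex 13.53 2.92 8.86
    endloop
  endfacet
  facet normal 0.9262 0.3771 0.0000
    outer loop
      vertex 15.11 7.85 0.00
      vertex 13.16 12.64 0.00
      vertex 13.16 12.64 8.86
    endloop
  endfacet
  facet normal 0.9262 0.3771 0.0000
    outer loop
      vertex 15.11 7.85 0.00
      vertex 13.16 12.64 8.86
      vertex 15.11 7.85 8.86
    endloop
  endfacet
  facet normal 0.4665 0.8845 0.0000
    outer loop
      vertex 13.16 12.64 0.00
      vertex 8.59 15.05 0.00
      vertex 8.59 15.05 8.86
    endloop
  endfacet
  facet normal 0.4665 0.8845 0.0000
    outer loop
      vertex 13.16 12.64 0.00
      vertex 8.59 15.05 8.86
      vertex 13.16 12.64 8.86
    endloop
  endfacet
  facet normal -0.2106 0.9776 0.0000
    outer loop
      vertex 8.59 15.05 0.00
      vertex 3.53 13.96 0.00
      vertex 3.53 13.96 8.86
    endloop
  endfacet
  facet normal -0.2106 0.9776 0.0000
    outer loop
      vertex 8.59 15.05 0.00
      vertex 3.53 13.96 8.86
      vertex 8.59 15.05 8.86
    endloop
  endfacet
  facet normal -0.7904 0.6126 0.0000
    outer loop
      vertex 3.53 13.96 0.00
      vertex 0.36 9.87 0.00
      vertex 0.36 9.87 8.86
    endloop
  endfacet
  facet normal -0.7904 0.6126 0.0000
    outer loop
      vertex 3.53 13.96 0.00
      vertex 0.36 9.87 8.86
      vertex 3.53 13.96 8.86
    endloop
  endfacet
  facet normal -0.9992 -0.0387 0.0000
    outer loop
      vertex 0.36 9.87 0.00
      vertex 0.56 4.71 0.00
      vertex 0.56 4.71 8.86
    endloop
  endfacet
  facet normal -0.9992 -0.0387 0.0000
    outer loop
      vertex 0.36 9.87 0.00
      vertex 0.56 4.71 8.86
      vertex 0.36 9.87 8.86
    endloop
  endfacet
  facet normal -0.7419 -0.6705 0.0000
    outer loop
      vertex 0.56 4.71 0.00
      vertex 4.03 0.87 0.00
      vertex 4.03 0.87 8.86
    endloop
  endfacet
  facet normal -0.7419 -0.6705 0.0000
    outer loop
      vertex 0.56 4.71 0.00
      vertex 4.03 0.87 8.86
      vertex 0.56 4.71 8.86
    endloop
  endfacet
  facet normal -0.1355 -0.9908 0.0000
    outer loop
      vertex 4.03 0.87 0.00
      vertex 9.15 0.17 0.00
      vertex 9.15 0.17 8.86
    endloop
  endfacet
  facet normal -0.1355 -0.9908 0.0000
    outer loop
      vertex 4.03 0.87 0.00
      vertex 9.15 0.17 8.86
      vertex 4.03 0.87 8.86
    endloop
  endfacet
  facet normal 0.5317 -0.8469 0.0000
    outer loop
      vertex 9.15 0.17 0.00
      vertex 13.53 2.92 0.00
      vertex 13.53 2.92 8.86
    endloop
  endfacet
  facet normal 0.5317 -0.8469 0.0000
    outer loop
      vertex 9.15 0.17 0.00
      vertex 13.53 2.92 8.86
      vertex 9.15 0.17 8.86
    endloop
  endfacet
  facet normal 0.9523 -0.3052 0.0000
    outer loop
      vertex 13.53 2.92 0.00
      vertex 15.11 7.85 0.00
      vertex 15.11 7.85 8.86
    endloop
  endfacet
  facet normal 0.9523 -0.3052 0.0000
    outer loop
      vertex 13.53 2.92 0.00
      vertex 15.11 7.85 8.86
      vertex 13.53 2.92 8.86
    endloop
  endfacet
endsolid part

The G0 Z moves step by Δz≈1.77 mm. Every layer's G1 loop is the same polygon, so the solid is a straight extrusion of it from z=0 to z≈8.86. Closing with flat bottom and top caps and triangulating gives 32 facets — a regular 9-sided prism (a cylinder approximated with 9 flat sides), circumscribed radius ≈ 7.56 mm, height ≈ 8.86 mm.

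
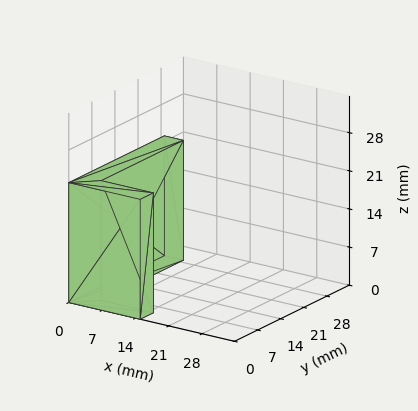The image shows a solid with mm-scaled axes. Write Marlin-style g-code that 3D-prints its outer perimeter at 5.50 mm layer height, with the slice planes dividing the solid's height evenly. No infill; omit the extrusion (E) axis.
Reading the render: the shape is an L-shaped prism: outer 15 × 29 mm, arm thicknesses ≈ 4 mm (horizontal) and 4 mm (vertical), extruded 22 mm in z (dimensions read to the nearest mm from the axis ticks). For the g-code, the solid's height is divided into equal slices at the stated Δz and each level perimeter traced with G1 moves after a G0 lift.

; perimeter-only toolpath
G21 ; units = mm
G90 ; absolute positioning
G28 ; home
; layer 1
G0 Z5.50
G0 X0.00 Y0.00
G1 X15.00 Y0.00
G1 X15.00 Y4.00
G1 X4.00 Y4.00
G1 X4.00 Y29.00
G1 X0.00 Y29.00
G1 X0.00 Y0.00
; layer 2
G0 Z11.00
G0 X0.00 Y0.00
G1 X15.00 Y0.00
G1 X15.00 Y4.00
G1 X4.00 Y4.00
G1 X4.00 Y29.00
G1 X0.00 Y29.00
G1 X0.00 Y0.00
; layer 3
G0 Z16.50
G0 X0.00 Y0.00
G1 X15.00 Y0.00
G1 X15.00 Y4.00
G1 X4.00 Y4.00
G1 X4.00 Y29.00
G1 X0.00 Y29.00
G1 X0.00 Y0.00
; layer 4
G0 Z22.00
G0 X0.00 Y0.00
G1 X15.00 Y0.00
G1 X15.00 Y4.00
G1 X4.00 Y4.00
G1 X4.00 Y29.00
G1 X0.00 Y29.00
G1 X0.00 Y0.00
M2 ; end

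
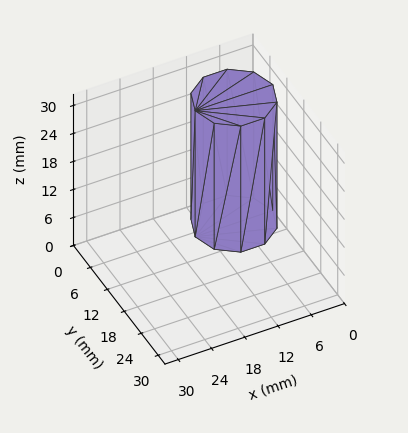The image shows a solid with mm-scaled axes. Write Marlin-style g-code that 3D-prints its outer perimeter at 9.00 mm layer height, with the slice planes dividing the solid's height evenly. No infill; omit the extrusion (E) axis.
Reading the render: the shape is a regular 10-sided prism (a cylinder approximated with 10 flat sides), circumscribed radius ≈ 7 mm, height ≈ 27 mm (dimensions read to the nearest mm from the axis ticks). For the g-code, the solid's height is divided into equal slices at the stated Δz and each level perimeter traced with G1 moves after a G0 lift.

; perimeter-only toolpath
G21 ; units = mm
G90 ; absolute positioning
G28 ; home
; layer 1
G0 Z9.00
G0 X14.00 Y7.00
G1 X12.66 Y11.11
G1 X9.16 Y13.66
G1 X4.84 Y13.66
G1 X1.34 Y11.11
G1 X0.00 Y7.00
G1 X1.34 Y2.89
G1 X4.84 Y0.34
G1 X9.16 Y0.34
G1 X12.66 Y2.89
G1 X14.00 Y7.00
; layer 2
G0 Z18.00
G0 X14.00 Y7.00
G1 X12.66 Y11.11
G1 X9.16 Y13.66
G1 X4.84 Y13.66
G1 X1.34 Y11.11
G1 X0.00 Y7.00
G1 X1.34 Y2.89
G1 X4.84 Y0.34
G1 X9.16 Y0.34
G1 X12.66 Y2.89
G1 X14.00 Y7.00
; layer 3
G0 Z27.00
G0 X14.00 Y7.00
G1 X12.66 Y11.11
G1 X9.16 Y13.66
G1 X4.84 Y13.66
G1 X1.34 Y11.11
G1 X0.00 Y7.00
G1 X1.34 Y2.89
G1 X4.84 Y0.34
G1 X9.16 Y0.34
G1 X12.66 Y2.89
G1 X14.00 Y7.00
M2 ; end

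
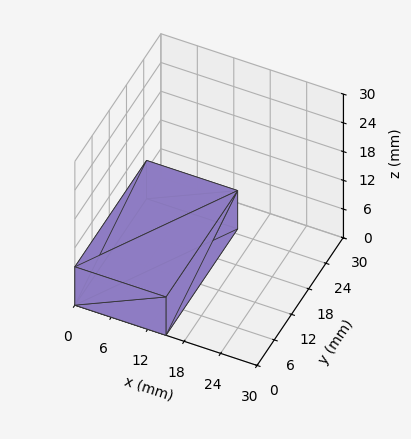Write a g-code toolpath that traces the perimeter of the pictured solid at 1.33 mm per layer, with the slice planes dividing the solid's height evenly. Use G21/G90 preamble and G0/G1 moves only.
Reading the render: the shape is a rectangular box, roughly 15 × 25 mm footprint and 8 mm tall (dimensions read to the nearest mm from the axis ticks). For the g-code, the solid's height is divided into equal slices at the stated Δz and each level perimeter traced with G1 moves after a G0 lift.

; perimeter-only toolpath
G21 ; units = mm
G90 ; absolute positioning
G28 ; home
; layer 1
G0 Z1.33
G0 X0.00 Y0.00
G1 X15.00 Y0.00
G1 X15.00 Y25.00
G1 X0.00 Y25.00
G1 X0.00 Y0.00
; layer 2
G0 Z2.67
G0 X0.00 Y0.00
G1 X15.00 Y0.00
G1 X15.00 Y25.00
G1 X0.00 Y25.00
G1 X0.00 Y0.00
; layer 3
G0 Z4.00
G0 X0.00 Y0.00
G1 X15.00 Y0.00
G1 X15.00 Y25.00
G1 X0.00 Y25.00
G1 X0.00 Y0.00
; layer 4
G0 Z5.33
G0 X0.00 Y0.00
G1 X15.00 Y0.00
G1 X15.00 Y25.00
G1 X0.00 Y25.00
G1 X0.00 Y0.00
; layer 5
G0 Z6.67
G0 X0.00 Y0.00
G1 X15.00 Y0.00
G1 X15.00 Y25.00
G1 X0.00 Y25.00
G1 X0.00 Y0.00
; layer 6
G0 Z8.00
G0 X0.00 Y0.00
G1 X15.00 Y0.00
G1 X15.00 Y25.00
G1 X0.00 Y25.00
G1 X0.00 Y0.00
M2 ; end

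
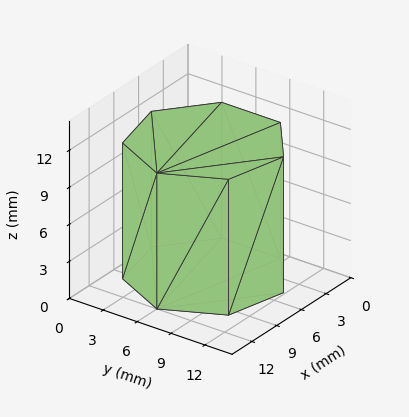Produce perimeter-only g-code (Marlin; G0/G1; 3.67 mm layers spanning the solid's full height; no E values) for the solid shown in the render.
Reading the render: the shape is a regular 7-sided prism (a cylinder approximated with 7 flat sides), circumscribed radius ≈ 6 mm, height ≈ 11 mm (dimensions read to the nearest mm from the axis ticks). For the g-code, the solid's height is divided into equal slices at the stated Δz and each level perimeter traced with G1 moves after a G0 lift.

; perimeter-only toolpath
G21 ; units = mm
G90 ; absolute positioning
G28 ; home
; layer 1
G0 Z3.67
G0 X12.00 Y6.00
G1 X9.74 Y10.69
G1 X4.66 Y11.85
G1 X0.59 Y8.60
G1 X0.59 Y3.40
G1 X4.66 Y0.15
G1 X9.74 Y1.31
G1 X12.00 Y6.00
; layer 2
G0 Z7.33
G0 X12.00 Y6.00
G1 X9.74 Y10.69
G1 X4.66 Y11.85
G1 X0.59 Y8.60
G1 X0.59 Y3.40
G1 X4.66 Y0.15
G1 X9.74 Y1.31
G1 X12.00 Y6.00
; layer 3
G0 Z11.00
G0 X12.00 Y6.00
G1 X9.74 Y10.69
G1 X4.66 Y11.85
G1 X0.59 Y8.60
G1 X0.59 Y3.40
G1 X4.66 Y0.15
G1 X9.74 Y1.31
G1 X12.00 Y6.00
M2 ; end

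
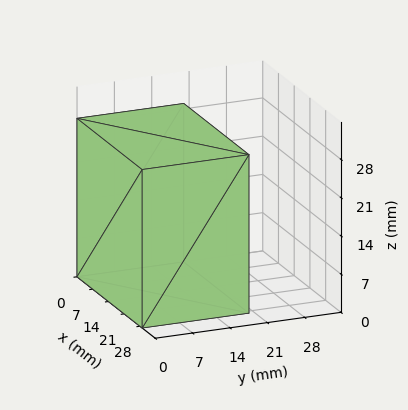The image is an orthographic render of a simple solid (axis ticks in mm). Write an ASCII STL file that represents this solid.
Reading the render: the shape is a rectangular box, roughly 29 × 20 mm footprint and 29 mm tall (dimensions read to the nearest mm from the axis ticks). For the STL, each face is triangulated and given an outward normal.

solid part
  facet normal 0.0000 0.0000 -1.0000
    outer loop
      vertex 29.000 20.000 0.000
      vertex 29.000 0.000 0.000
      vertex 0.000 0.000 0.000
    endloop
  endfacet
  facet normal 0.0000 0.0000 -1.0000
    outer loop
      vertex 0.000 20.000 0.000
      vertex 29.000 20.000 0.000
      vertex 0.000 0.000 0.000
    endloop
  endfacet
  facet normal 0.0000 0.0000 1.0000
    outer loop
      vertex 0.000 0.000 29.000
      vertex 29.000 0.000 29.000
      vertex 29.000 20.000 29.000
    endloop
  endfacet
  facet normal 0.0000 0.0000 1.0000
    outer loop
      vertex 0.000 0.000 29.000
      vertex 29.000 20.000 29.000
      vertex 0.000 20.000 29.000
    endloop
  endfacet
  facet normal 0.0000 -1.0000 0.0000
    outer loop
      vertex 0.000 0.000 0.000
      vertex 29.000 0.000 0.000
      vertex 29.000 0.000 29.000
    endloop
  endfacet
  facet normal 0.0000 -1.0000 0.0000
    outer loop
      vertex 0.000 0.000 0.000
      vertex 29.000 0.000 29.000
      vertex 0.000 0.000 29.000
    endloop
  endfacet
  facet normal 0.0000 1.0000 0.0000
    outer loop
      vertex 29.000 20.000 29.000
      vertex 29.000 20.000 0.000
      vertex 0.000 20.000 0.000
    endloop
  endfacet
  facet normal 0.0000 1.0000 0.0000
    outer loop
      vertex 0.000 20.000 29.000
      vertex 29.000 20.000 29.000
      vertex 0.000 20.000 0.000
    endloop
  endfacet
  facet normal -1.0000 0.0000 0.0000
    outer loop
      vertex 0.000 20.000 29.000
      vertex 0.000 20.000 0.000
      vertex 0.000 0.000 0.000
    endloop
  endfacet
  facet normal -1.0000 0.0000 0.0000
    outer loop
      vertex 0.000 0.000 29.000
      vertex 0.000 20.000 29.000
      vertex 0.000 0.000 0.000
    endloop
  endfacet
  facet normal 1.0000 0.0000 0.0000
    outer loop
      vertex 29.000 0.000 0.000
      vertex 29.000 20.000 0.000
      vertex 29.000 20.000 29.000
    endloop
  endfacet
  facet normal 1.0000 0.0000 0.0000
    outer loop
      vertex 29.000 0.000 0.000
      vertex 29.000 20.000 29.000
      vertex 29.000 0.000 29.000
    endloop
  endfacet
endsolid part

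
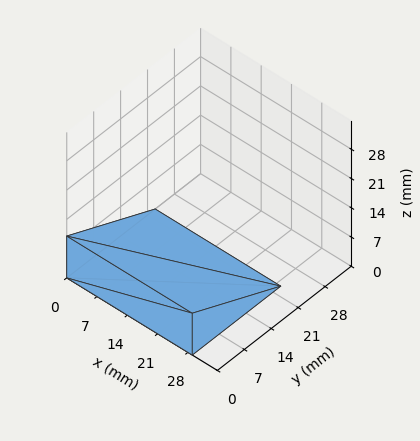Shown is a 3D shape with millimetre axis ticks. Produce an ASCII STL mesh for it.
Reading the render: the shape is a wedge (ramp): 29 × 23 mm base, rising to 10 mm along the y=0 edge and sloping linearly to z=0 at y=23 (dimensions read to the nearest mm from the axis ticks). For the STL, each face is triangulated and given an outward normal.

solid part
  facet normal 0.0000 0.0000 -1.0000
    outer loop
      vertex 29.000 23.000 0.000
      vertex 29.000 0.000 0.000
      vertex 0.000 0.000 0.000
    endloop
  endfacet
  facet normal 0.0000 0.0000 -1.0000
    outer loop
      vertex 0.000 23.000 0.000
      vertex 29.000 23.000 0.000
      vertex 0.000 0.000 0.000
    endloop
  endfacet
  facet normal 0.0000 -1.0000 0.0000
    outer loop
      vertex 0.000 0.000 0.000
      vertex 29.000 0.000 0.000
      vertex 29.000 0.000 10.000
    endloop
  endfacet
  facet normal 0.0000 -1.0000 0.0000
    outer loop
      vertex 0.000 0.000 0.000
      vertex 29.000 0.000 10.000
      vertex 0.000 0.000 10.000
    endloop
  endfacet
  facet normal 0.0000 0.3987 0.9171
    outer loop
      vertex 0.000 0.000 10.000
      vertex 29.000 0.000 10.000
      vertex 29.000 23.000 0.000
    endloop
  endfacet
  facet normal 0.0000 0.3987 0.9171
    outer loop
      vertex 0.000 0.000 10.000
      vertex 29.000 23.000 0.000
      vertex 0.000 23.000 0.000
    endloop
  endfacet
  facet normal -1.0000 0.0000 0.0000
    outer loop
      vertex 0.000 0.000 10.000
      vertex 0.000 23.000 0.000
      vertex 0.000 0.000 0.000
    endloop
  endfacet
  facet normal 1.0000 0.0000 0.0000
    outer loop
      vertex 29.000 0.000 0.000
      vertex 29.000 23.000 0.000
      vertex 29.000 0.000 10.000
    endloop
  endfacet
endsolid part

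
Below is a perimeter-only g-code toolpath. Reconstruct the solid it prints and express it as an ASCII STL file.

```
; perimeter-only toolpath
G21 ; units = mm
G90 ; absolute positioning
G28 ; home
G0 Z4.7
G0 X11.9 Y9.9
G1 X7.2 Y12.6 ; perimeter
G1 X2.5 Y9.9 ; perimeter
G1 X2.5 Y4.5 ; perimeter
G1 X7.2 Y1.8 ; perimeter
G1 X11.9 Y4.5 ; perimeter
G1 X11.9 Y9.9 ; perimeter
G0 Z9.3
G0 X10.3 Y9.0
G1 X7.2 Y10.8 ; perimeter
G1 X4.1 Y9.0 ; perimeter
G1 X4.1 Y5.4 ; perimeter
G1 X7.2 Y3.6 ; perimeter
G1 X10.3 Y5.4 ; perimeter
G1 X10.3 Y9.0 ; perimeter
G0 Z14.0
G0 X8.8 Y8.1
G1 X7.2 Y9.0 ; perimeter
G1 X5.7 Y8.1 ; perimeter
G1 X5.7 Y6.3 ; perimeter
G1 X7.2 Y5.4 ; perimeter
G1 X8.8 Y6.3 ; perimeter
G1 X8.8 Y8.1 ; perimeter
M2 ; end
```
solid part
  facet normal 0.0000 0.0000 -1.0000
    outer loop
      vertex 1.0 10.8 0.0
      vertex 7.2 14.4 0.0
      vertex 13.4 10.8 0.0
    endloop
  endfacet
  facet normal 0.0000 0.0000 -1.0000
    outer loop
      vertex 1.0 3.6 0.0
      vertex 1.0 10.8 0.0
      vertex 13.4 10.8 0.0
    endloop
  endfacet
  facet normal 0.0000 0.0000 -1.0000
    outer loop
      vertex 7.2 0.0 0.0
      vertex 1.0 3.6 0.0
      vertex 13.4 10.8 0.0
    endloop
  endfacet
  facet normal 0.0000 0.0000 -1.0000
    outer loop
      vertex 13.4 3.6 0.0
      vertex 7.2 0.0 0.0
      vertex 13.4 10.8 0.0
    endloop
  endfacet
  facet normal 0.4764 0.8205 0.3159
    outer loop
      vertex 13.4 10.8 0.0
      vertex 7.2 14.4 0.0
      vertex 7.2 7.2 18.7
    endloop
  endfacet
  facet normal -0.4764 0.8205 0.3159
    outer loop
      vertex 7.2 14.4 0.0
      vertex 1.0 10.8 0.0
      vertex 7.2 7.2 18.7
    endloop
  endfacet
  facet normal -0.9492 0.0000 0.3147
    outer loop
      vertex 1.0 10.8 0.0
      vertex 1.0 3.6 0.0
      vertex 7.2 7.2 18.7
    endloop
  endfacet
  facet normal -0.4764 -0.8205 0.3159
    outer loop
      vertex 1.0 3.6 0.0
      vertex 7.2 0.0 0.0
      vertex 7.2 7.2 18.7
    endloop
  endfacet
  facet normal 0.4764 -0.8205 0.3159
    outer loop
      vertex 7.2 0.0 0.0
      vertex 13.4 3.6 0.0
      vertex 7.2 7.2 18.7
    endloop
  endfacet
  facet normal 0.9492 0.0000 0.3147
    outer loop
      vertex 13.4 3.6 0.0
      vertex 13.4 10.8 0.0
      vertex 7.2 7.2 18.7
    endloop
  endfacet
endsolid part

The G0 Z moves step by Δz≈4.7 mm. The G1 loops shrink linearly with z, so the solid tapers from its base footprint up to z≈18.7. Closing with a flat bottom cap and the tapered top and triangulating gives 10 facets — a regular 6-sided pyramid, base circumscribed radius ≈ 7.2 mm, apex at z ≈ 18.7 mm.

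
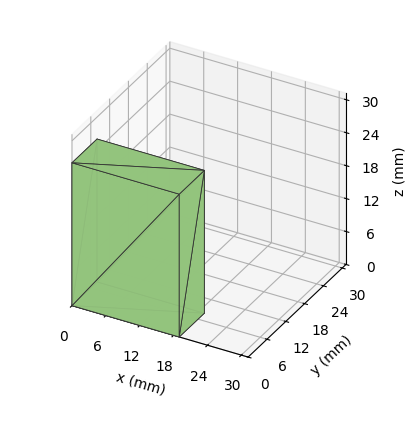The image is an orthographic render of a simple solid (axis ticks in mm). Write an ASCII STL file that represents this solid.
Reading the render: the shape is a rectangular box, roughly 19 × 8 mm footprint and 26 mm tall (dimensions read to the nearest mm from the axis ticks). For the STL, each face is triangulated and given an outward normal.

solid part
  facet normal 0.0000 0.0000 -1.0000
    outer loop
      vertex 19.000 8.000 0.000
      vertex 19.000 0.000 0.000
      vertex 0.000 0.000 0.000
    endloop
  endfacet
  facet normal 0.0000 0.0000 -1.0000
    outer loop
      vertex 0.000 8.000 0.000
      vertex 19.000 8.000 0.000
      vertex 0.000 0.000 0.000
    endloop
  endfacet
  facet normal 0.0000 0.0000 1.0000
    outer loop
      vertex 0.000 0.000 26.000
      vertex 19.000 0.000 26.000
      vertex 19.000 8.000 26.000
    endloop
  endfacet
  facet normal 0.0000 0.0000 1.0000
    outer loop
      vertex 0.000 0.000 26.000
      vertex 19.000 8.000 26.000
      vertex 0.000 8.000 26.000
    endloop
  endfacet
  facet normal 0.0000 -1.0000 0.0000
    outer loop
      vertex 0.000 0.000 0.000
      vertex 19.000 0.000 0.000
      vertex 19.000 0.000 26.000
    endloop
  endfacet
  facet normal 0.0000 -1.0000 0.0000
    outer loop
      vertex 0.000 0.000 0.000
      vertex 19.000 0.000 26.000
      vertex 0.000 0.000 26.000
    endloop
  endfacet
  facet normal 0.0000 1.0000 0.0000
    outer loop
      vertex 19.000 8.000 26.000
      vertex 19.000 8.000 0.000
      vertex 0.000 8.000 0.000
    endloop
  endfacet
  facet normal 0.0000 1.0000 0.0000
    outer loop
      vertex 0.000 8.000 26.000
      vertex 19.000 8.000 26.000
      vertex 0.000 8.000 0.000
    endloop
  endfacet
  facet normal -1.0000 0.0000 0.0000
    outer loop
      vertex 0.000 8.000 26.000
      vertex 0.000 8.000 0.000
      vertex 0.000 0.000 0.000
    endloop
  endfacet
  facet normal -1.0000 0.0000 0.0000
    outer loop
      vertex 0.000 0.000 26.000
      vertex 0.000 8.000 26.000
      vertex 0.000 0.000 0.000
    endloop
  endfacet
  facet normal 1.0000 0.0000 0.0000
    outer loop
      vertex 19.000 0.000 0.000
      vertex 19.000 8.000 0.000
      vertex 19.000 8.000 26.000
    endloop
  endfacet
  facet normal 1.0000 0.0000 0.0000
    outer loop
      vertex 19.000 0.000 0.000
      vertex 19.000 8.000 26.000
      vertex 19.000 0.000 26.000
    endloop
  endfacet
endsolid part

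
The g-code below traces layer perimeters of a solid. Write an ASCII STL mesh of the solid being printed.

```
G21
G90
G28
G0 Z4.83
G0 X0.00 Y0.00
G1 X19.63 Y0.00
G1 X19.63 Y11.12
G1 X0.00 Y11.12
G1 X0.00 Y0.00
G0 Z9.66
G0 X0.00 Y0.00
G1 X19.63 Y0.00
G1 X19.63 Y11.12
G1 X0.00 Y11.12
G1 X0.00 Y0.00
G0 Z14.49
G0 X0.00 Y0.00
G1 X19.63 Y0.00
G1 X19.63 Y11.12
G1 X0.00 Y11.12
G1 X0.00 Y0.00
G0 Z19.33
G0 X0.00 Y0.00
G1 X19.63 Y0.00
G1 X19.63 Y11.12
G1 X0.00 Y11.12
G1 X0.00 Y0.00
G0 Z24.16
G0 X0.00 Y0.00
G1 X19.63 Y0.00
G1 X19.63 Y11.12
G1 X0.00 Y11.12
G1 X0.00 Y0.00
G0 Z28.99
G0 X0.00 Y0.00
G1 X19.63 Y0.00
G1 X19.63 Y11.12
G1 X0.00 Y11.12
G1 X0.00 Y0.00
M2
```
solid part
  facet normal 0.0000 0.0000 -1.0000
    outer loop
      vertex 19.63 11.12 0.00
      vertex 19.63 0.00 0.00
      vertex 0.00 0.00 0.00
    endloop
  endfacet
  facet normal 0.0000 0.0000 -1.0000
    outer loop
      vertex 0.00 11.12 0.00
      vertex 19.63 11.12 0.00
      vertex 0.00 0.00 0.00
    endloop
  endfacet
  facet normal 0.0000 0.0000 1.0000
    outer loop
      vertex 0.00 0.00 28.99
      vertex 19.63 0.00 28.99
      vertex 19.63 11.12 28.99
    endloop
  endfacet
  facet normal 0.0000 0.0000 1.0000
    outer loop
      vertex 0.00 0.00 28.99
      vertex 19.63 11.12 28.99
      vertex 0.00 11.12 28.99
    endloop
  endfacet
  facet normal 0.0000 -1.0000 0.0000
    outer loop
      vertex 0.00 0.00 0.00
      vertex 19.63 0.00 0.00
      vertex 19.63 0.00 28.99
    endloop
  endfacet
  facet normal 0.0000 -1.0000 0.0000
    outer loop
      vertex 0.00 0.00 0.00
      vertex 19.63 0.00 28.99
      vertex 0.00 0.00 28.99
    endloop
  endfacet
  facet normal 0.0000 1.0000 0.0000
    outer loop
      vertex 19.63 11.12 28.99
      vertex 19.63 11.12 0.00
      vertex 0.00 11.12 0.00
    endloop
  endfacet
  facet normal 0.0000 1.0000 0.0000
    outer loop
      vertex 0.00 11.12 28.99
      vertex 19.63 11.12 28.99
      vertex 0.00 11.12 0.00
    endloop
  endfacet
  facet normal -1.0000 0.0000 0.0000
    outer loop
      vertex 0.00 11.12 28.99
      vertex 0.00 11.12 0.00
      vertex 0.00 0.00 0.00
    endloop
  endfacet
  facet normal -1.0000 0.0000 0.0000
    outer loop
      vertex 0.00 0.00 28.99
      vertex 0.00 11.12 28.99
      vertex 0.00 0.00 0.00
    endloop
  endfacet
  facet normal 1.0000 0.0000 0.0000
    outer loop
      vertex 19.63 0.00 0.00
      vertex 19.63 11.12 0.00
      vertex 19.63 11.12 28.99
    endloop
  endfacet
  facet normal 1.0000 0.0000 0.0000
    outer loop
      vertex 19.63 0.00 0.00
      vertex 19.63 11.12 28.99
      vertex 19.63 0.00 28.99
    endloop
  endfacet
endsolid part

The G0 Z moves step by Δz≈4.83 mm. Every layer's G1 loop is the same polygon, so the solid is a straight extrusion of it from z=0 to z≈29. Closing with flat bottom and top caps and triangulating gives 12 facets — a rectangular box, roughly 19.6 × 11.1 mm footprint and 29 mm tall.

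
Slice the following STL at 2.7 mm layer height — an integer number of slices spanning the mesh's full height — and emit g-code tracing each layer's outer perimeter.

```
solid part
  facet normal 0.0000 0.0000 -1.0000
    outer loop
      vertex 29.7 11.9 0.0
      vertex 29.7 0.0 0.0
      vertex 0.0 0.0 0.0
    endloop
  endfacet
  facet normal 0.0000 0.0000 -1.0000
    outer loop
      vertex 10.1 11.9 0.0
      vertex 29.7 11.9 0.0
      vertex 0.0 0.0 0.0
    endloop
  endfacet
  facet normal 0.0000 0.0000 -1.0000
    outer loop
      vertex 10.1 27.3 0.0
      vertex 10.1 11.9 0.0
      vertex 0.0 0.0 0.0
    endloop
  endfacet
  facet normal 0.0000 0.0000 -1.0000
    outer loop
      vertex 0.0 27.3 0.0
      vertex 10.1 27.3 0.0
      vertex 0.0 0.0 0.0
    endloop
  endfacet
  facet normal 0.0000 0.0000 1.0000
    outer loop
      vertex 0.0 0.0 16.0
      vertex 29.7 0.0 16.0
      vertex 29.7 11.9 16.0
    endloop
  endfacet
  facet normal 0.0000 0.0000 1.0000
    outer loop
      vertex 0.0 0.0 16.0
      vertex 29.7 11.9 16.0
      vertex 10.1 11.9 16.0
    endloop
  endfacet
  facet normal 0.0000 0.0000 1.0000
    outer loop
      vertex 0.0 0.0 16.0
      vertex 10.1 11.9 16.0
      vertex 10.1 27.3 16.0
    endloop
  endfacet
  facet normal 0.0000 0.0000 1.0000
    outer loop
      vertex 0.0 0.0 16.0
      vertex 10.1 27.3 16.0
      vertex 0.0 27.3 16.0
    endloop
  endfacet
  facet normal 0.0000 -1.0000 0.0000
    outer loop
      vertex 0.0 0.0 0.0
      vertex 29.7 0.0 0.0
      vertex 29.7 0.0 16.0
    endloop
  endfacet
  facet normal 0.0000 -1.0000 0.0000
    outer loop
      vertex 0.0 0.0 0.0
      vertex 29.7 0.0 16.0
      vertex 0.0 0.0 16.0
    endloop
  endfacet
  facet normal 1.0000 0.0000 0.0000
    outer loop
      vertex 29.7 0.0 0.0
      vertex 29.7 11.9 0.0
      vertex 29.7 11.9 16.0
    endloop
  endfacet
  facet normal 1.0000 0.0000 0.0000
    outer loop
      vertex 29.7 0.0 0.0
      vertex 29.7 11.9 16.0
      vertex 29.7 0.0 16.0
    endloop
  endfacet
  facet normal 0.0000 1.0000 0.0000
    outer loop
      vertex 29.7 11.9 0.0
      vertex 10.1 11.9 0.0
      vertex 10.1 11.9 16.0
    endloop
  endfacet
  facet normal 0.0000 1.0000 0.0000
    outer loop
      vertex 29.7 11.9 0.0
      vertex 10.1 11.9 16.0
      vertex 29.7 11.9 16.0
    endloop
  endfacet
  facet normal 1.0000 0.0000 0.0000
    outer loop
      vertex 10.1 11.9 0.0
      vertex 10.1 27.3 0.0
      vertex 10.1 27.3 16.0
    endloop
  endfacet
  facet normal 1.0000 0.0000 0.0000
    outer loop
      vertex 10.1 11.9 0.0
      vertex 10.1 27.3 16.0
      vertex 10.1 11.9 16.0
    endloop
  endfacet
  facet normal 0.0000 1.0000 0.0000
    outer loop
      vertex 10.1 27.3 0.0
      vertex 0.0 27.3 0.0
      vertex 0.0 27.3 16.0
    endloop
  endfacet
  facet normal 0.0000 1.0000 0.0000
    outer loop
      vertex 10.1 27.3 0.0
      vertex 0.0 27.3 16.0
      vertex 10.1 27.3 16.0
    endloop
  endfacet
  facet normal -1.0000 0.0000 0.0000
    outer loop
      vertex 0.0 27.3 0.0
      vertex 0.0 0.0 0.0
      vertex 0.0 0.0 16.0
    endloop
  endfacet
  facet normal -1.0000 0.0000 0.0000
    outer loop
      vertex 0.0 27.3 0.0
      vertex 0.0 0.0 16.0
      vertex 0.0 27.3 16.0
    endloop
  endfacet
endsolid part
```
; perimeter-only toolpath
G21 ; units = mm
G90 ; absolute positioning
G28 ; home
; layer 1
G0 Z2.7
G0 X0.0 Y0.0
G1 X29.7 Y0.0
G1 X29.7 Y11.9
G1 X10.1 Y11.9
G1 X10.1 Y27.3
G1 X0.0 Y27.3
G1 X0.0 Y0.0
; layer 2
G0 Z5.3
G0 X0.0 Y0.0
G1 X29.7 Y0.0
G1 X29.7 Y11.9
G1 X10.1 Y11.9
G1 X10.1 Y27.3
G1 X0.0 Y27.3
G1 X0.0 Y0.0
; layer 3
G0 Z8.0
G0 X0.0 Y0.0
G1 X29.7 Y0.0
G1 X29.7 Y11.9
G1 X10.1 Y11.9
G1 X10.1 Y27.3
G1 X0.0 Y27.3
G1 X0.0 Y0.0
; layer 4
G0 Z10.7
G0 X0.0 Y0.0
G1 X29.7 Y0.0
G1 X29.7 Y11.9
G1 X10.1 Y11.9
G1 X10.1 Y27.3
G1 X0.0 Y27.3
G1 X0.0 Y0.0
; layer 5
G0 Z13.3
G0 X0.0 Y0.0
G1 X29.7 Y0.0
G1 X29.7 Y11.9
G1 X10.1 Y11.9
G1 X10.1 Y27.3
G1 X0.0 Y27.3
G1 X0.0 Y0.0
; layer 6
G0 Z16.0
G0 X0.0 Y0.0
G1 X29.7 Y0.0
G1 X29.7 Y11.9
G1 X10.1 Y11.9
G1 X10.1 Y27.3
G1 X0.0 Y27.3
G1 X0.0 Y0.0
M2 ; end

The solid is an L-shaped prism: outer 29.7 × 27.3 mm, arm thicknesses ≈ 11.9 mm (horizontal) and 10.1 mm (vertical), extruded 16 mm in z. Slicing at Δz = 2.7 mm — 6 equal slices spanning the solid's height, so layer i sits at z = i·h/6 — gives 6 non-empty perimeters. Each is a 6-segment closed polygon; G0 lifts to the layer z and rapids to the start vertex, then G1 traces the edges.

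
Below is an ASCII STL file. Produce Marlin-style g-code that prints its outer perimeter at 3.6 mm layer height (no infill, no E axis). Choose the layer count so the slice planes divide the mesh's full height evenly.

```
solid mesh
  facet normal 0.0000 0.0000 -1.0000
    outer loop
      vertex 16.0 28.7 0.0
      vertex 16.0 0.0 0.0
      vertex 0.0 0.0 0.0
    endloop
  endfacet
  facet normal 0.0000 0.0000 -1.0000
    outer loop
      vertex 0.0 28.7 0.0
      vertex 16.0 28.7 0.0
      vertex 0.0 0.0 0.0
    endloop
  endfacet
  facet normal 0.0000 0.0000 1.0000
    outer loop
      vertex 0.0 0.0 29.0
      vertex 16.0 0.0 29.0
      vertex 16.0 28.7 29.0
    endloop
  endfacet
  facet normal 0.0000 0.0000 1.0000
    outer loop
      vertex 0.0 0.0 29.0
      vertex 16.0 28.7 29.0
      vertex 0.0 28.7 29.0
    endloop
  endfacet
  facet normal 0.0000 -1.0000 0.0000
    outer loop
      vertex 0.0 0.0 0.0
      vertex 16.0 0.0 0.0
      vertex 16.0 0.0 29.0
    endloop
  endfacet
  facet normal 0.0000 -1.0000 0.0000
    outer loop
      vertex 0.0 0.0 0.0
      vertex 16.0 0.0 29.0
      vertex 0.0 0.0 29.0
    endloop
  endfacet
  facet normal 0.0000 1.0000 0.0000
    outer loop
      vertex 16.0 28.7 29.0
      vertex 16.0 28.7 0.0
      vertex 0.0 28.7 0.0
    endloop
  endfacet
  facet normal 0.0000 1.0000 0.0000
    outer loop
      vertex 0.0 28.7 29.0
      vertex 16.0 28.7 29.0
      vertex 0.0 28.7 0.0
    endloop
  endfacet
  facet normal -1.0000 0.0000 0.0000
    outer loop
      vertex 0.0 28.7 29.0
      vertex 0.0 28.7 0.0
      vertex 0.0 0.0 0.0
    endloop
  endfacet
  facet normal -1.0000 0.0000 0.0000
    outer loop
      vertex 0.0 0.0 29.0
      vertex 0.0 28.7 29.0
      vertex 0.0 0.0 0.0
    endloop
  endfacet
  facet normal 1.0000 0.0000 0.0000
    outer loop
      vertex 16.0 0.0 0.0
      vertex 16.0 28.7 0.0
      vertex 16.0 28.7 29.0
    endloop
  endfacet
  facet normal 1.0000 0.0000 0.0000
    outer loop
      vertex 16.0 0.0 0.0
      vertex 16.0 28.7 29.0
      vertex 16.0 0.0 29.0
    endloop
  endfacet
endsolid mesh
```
; perimeter-only toolpath
G21 ; units = mm
G90 ; absolute positioning
G28 ; home
; layer 1
G0 Z3.6
G0 X0.0 Y0.0
G1 X16.0 Y0.0
G1 X16.0 Y28.7
G1 X0.0 Y28.7
G1 X0.0 Y0.0
; layer 2
G0 Z7.2
G0 X0.0 Y0.0
G1 X16.0 Y0.0
G1 X16.0 Y28.7
G1 X0.0 Y28.7
G1 X0.0 Y0.0
; layer 3
G0 Z10.9
G0 X0.0 Y0.0
G1 X16.0 Y0.0
G1 X16.0 Y28.7
G1 X0.0 Y28.7
G1 X0.0 Y0.0
; layer 4
G0 Z14.5
G0 X0.0 Y0.0
G1 X16.0 Y0.0
G1 X16.0 Y28.7
G1 X0.0 Y28.7
G1 X0.0 Y0.0
; layer 5
G0 Z18.1
G0 X0.0 Y0.0
G1 X16.0 Y0.0
G1 X16.0 Y28.7
G1 X0.0 Y28.7
G1 X0.0 Y0.0
; layer 6
G0 Z21.8
G0 X0.0 Y0.0
G1 X16.0 Y0.0
G1 X16.0 Y28.7
G1 X0.0 Y28.7
G1 X0.0 Y0.0
; layer 7
G0 Z25.4
G0 X0.0 Y0.0
G1 X16.0 Y0.0
G1 X16.0 Y28.7
G1 X0.0 Y28.7
G1 X0.0 Y0.0
; layer 8
G0 Z29.0
G0 X0.0 Y0.0
G1 X16.0 Y0.0
G1 X16.0 Y28.7
G1 X0.0 Y28.7
G1 X0.0 Y0.0
M2 ; end

The solid is a rectangular box, roughly 16 × 28.7 mm footprint and 29 mm tall. Slicing at Δz = 3.6 mm — 8 equal slices spanning the solid's height, so layer i sits at z = i·h/8 — gives 8 non-empty perimeters. Each is a 4-segment closed polygon; G0 lifts to the layer z and rapids to the start vertex, then G1 traces the edges.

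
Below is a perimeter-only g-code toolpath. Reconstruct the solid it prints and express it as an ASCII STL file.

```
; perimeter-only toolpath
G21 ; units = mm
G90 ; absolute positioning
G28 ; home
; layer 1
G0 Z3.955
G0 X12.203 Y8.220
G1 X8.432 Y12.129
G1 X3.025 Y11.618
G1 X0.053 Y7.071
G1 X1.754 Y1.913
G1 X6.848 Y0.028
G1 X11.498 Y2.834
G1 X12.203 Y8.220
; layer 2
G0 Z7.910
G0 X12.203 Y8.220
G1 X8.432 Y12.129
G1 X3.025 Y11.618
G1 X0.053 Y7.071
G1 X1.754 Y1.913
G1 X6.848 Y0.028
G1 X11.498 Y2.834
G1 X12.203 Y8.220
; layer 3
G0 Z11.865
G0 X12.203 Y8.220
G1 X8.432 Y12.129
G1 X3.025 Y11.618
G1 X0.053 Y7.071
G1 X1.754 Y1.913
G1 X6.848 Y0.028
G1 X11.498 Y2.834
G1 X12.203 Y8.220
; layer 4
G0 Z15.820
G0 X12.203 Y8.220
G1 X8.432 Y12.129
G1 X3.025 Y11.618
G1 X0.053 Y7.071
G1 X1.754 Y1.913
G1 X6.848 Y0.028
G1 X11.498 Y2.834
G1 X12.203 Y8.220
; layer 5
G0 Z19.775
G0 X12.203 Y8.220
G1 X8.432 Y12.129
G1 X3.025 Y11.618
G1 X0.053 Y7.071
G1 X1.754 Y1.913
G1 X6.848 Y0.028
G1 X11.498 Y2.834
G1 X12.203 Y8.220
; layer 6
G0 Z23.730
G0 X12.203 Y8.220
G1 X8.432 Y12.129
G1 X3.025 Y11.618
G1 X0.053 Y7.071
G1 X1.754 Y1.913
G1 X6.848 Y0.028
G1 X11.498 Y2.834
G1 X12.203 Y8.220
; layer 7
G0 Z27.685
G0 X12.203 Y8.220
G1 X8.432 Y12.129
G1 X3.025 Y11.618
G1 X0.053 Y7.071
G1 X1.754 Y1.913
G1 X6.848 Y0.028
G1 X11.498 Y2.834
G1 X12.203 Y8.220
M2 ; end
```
solid part
  facet normal 0.0000 0.0000 -1.0000
    outer loop
      vertex 3.025 11.618 0.000
      vertex 8.432 12.129 0.000
      vertex 12.203 8.220 0.000
    endloop
  endfacet
  facet normal 0.0000 0.0000 -1.0000
    outer loop
      vertex 0.053 7.071 0.000
      vertex 3.025 11.618 0.000
      vertex 12.203 8.220 0.000
    endloop
  endfacet
  facet normal 0.0000 0.0000 -1.0000
    outer loop
      vertex 1.754 1.913 0.000
      vertex 0.053 7.071 0.000
      vertex 12.203 8.220 0.000
    endloop
  endfacet
  facet normal 0.0000 0.0000 -1.0000
    outer loop
      vertex 6.848 0.028 0.000
      vertex 1.754 1.913 0.000
      vertex 12.203 8.220 0.000
    endloop
  endfacet
  facet normal 0.0000 0.0000 -1.0000
    outer loop
      vertex 11.498 2.834 0.000
      vertex 6.848 0.028 0.000
      vertex 12.203 8.220 0.000
    endloop
  endfacet
  facet normal 0.0000 0.0000 1.0000
    outer loop
      vertex 12.203 8.220 27.685
      vertex 8.432 12.129 27.685
      vertex 3.025 11.618 27.685
    endloop
  endfacet
  facet normal 0.0000 0.0000 1.0000
    outer loop
      vertex 12.203 8.220 27.685
      vertex 3.025 11.618 27.685
      vertex 0.053 7.071 27.685
    endloop
  endfacet
  facet normal 0.0000 0.0000 1.0000
    outer loop
      vertex 12.203 8.220 27.685
      vertex 0.053 7.071 27.685
      vertex 1.754 1.913 27.685
    endloop
  endfacet
  facet normal 0.0000 0.0000 1.0000
    outer loop
      vertex 12.203 8.220 27.685
      vertex 1.754 1.913 27.685
      vertex 6.848 0.028 27.685
    endloop
  endfacet
  facet normal 0.0000 0.0000 1.0000
    outer loop
      vertex 12.203 8.220 27.685
      vertex 6.848 0.028 27.685
      vertex 11.498 2.834 27.685
    endloop
  endfacet
  facet normal 0.7197 0.6943 0.0000
    outer loop
      vertex 12.203 8.220 0.000
      vertex 8.432 12.129 0.000
      vertex 8.432 12.129 27.685
    endloop
  endfacet
  facet normal 0.7197 0.6943 0.0000
    outer loop
      vertex 12.203 8.220 0.000
      vertex 8.432 12.129 27.685
      vertex 12.203 8.220 27.685
    endloop
  endfacet
  facet normal -0.0941 0.9956 0.0000
    outer loop
      vertex 8.432 12.129 0.000
      vertex 3.025 11.618 0.000
      vertex 3.025 11.618 27.685
    endloop
  endfacet
  facet normal -0.0941 0.9956 0.0000
    outer loop
      vertex 8.432 12.129 0.000
      vertex 3.025 11.618 27.685
      vertex 8.432 12.129 27.685
    endloop
  endfacet
  facet normal -0.8371 0.5471 0.0000
    outer loop
      vertex 3.025 11.618 0.000
      vertex 0.053 7.071 0.000
      vertex 0.053 7.071 27.685
    endloop
  endfacet
  facet normal -0.8371 0.5471 0.0000
    outer loop
      vertex 3.025 11.618 0.000
      vertex 0.053 7.071 27.685
      vertex 3.025 11.618 27.685
    endloop
  endfacet
  facet normal -0.9497 -0.3132 0.0000
    outer loop
      vertex 0.053 7.071 0.000
      vertex 1.754 1.913 0.000
      vertex 1.754 1.913 27.685
    endloop
  endfacet
  facet normal -0.9497 -0.3132 0.0000
    outer loop
      vertex 0.053 7.071 0.000
      vertex 1.754 1.913 27.685
      vertex 0.053 7.071 27.685
    endloop
  endfacet
  facet normal -0.3470 -0.9378 0.0000
    outer loop
      vertex 1.754 1.913 0.000
      vertex 6.848 0.028 0.000
      vertex 6.848 0.028 27.685
    endloop
  endfacet
  facet normal -0.3470 -0.9378 0.0000
    outer loop
      vertex 1.754 1.913 0.000
      vertex 6.848 0.028 27.685
      vertex 1.754 1.913 27.685
    endloop
  endfacet
  facet normal 0.5167 -0.8562 0.0000
    outer loop
      vertex 6.848 0.028 0.000
      vertex 11.498 2.834 0.000
      vertex 11.498 2.834 27.685
    endloop
  endfacet
  facet normal 0.5167 -0.8562 0.0000
    outer loop
      vertex 6.848 0.028 0.000
      vertex 11.498 2.834 27.685
      vertex 6.848 0.028 27.685
    endloop
  endfacet
  facet normal 0.9915 -0.1298 0.0000
    outer loop
      vertex 11.498 2.834 0.000
      vertex 12.203 8.220 0.000
      vertex 12.203 8.220 27.685
    endloop
  endfacet
  facet normal 0.9915 -0.1298 0.0000
    outer loop
      vertex 11.498 2.834 0.000
      vertex 12.203 8.220 27.685
      vertex 11.498 2.834 27.685
    endloop
  endfacet
endsolid part

The G0 Z moves step by Δz≈3.955 mm. Every layer's G1 loop is the same polygon, so the solid is a straight extrusion of it from z=0 to z≈27.7. Closing with flat bottom and top caps and triangulating gives 24 facets — a regular 7-sided prism (a cylinder approximated with 7 flat sides), circumscribed radius ≈ 6.26 mm, height ≈ 27.7 mm.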